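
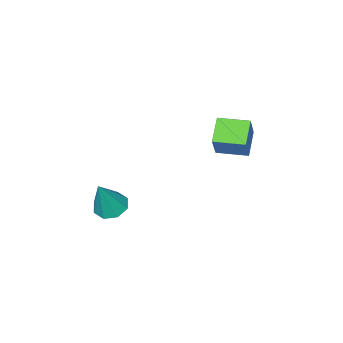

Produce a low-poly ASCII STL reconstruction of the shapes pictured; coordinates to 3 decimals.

solid 
facet normal -0.721 -0.482 0.497
outer loop
vertex 0.608 0.36 2.743
vertex -0.212 1.616 2.772
vertex -0.039 -0.031 1.424
endloop
endfacet
facet normal 0.546 -0.838 -0.019
outer loop
vertex 0.972 0.644 0.728
vertex 0.608 0.36 2.743
vertex -0.039 -0.031 1.424
endloop
endfacet
facet normal -0.722 -0.482 0.496
outer loop
vertex -0.039 -0.031 1.424
vertex -0.212 1.616 2.772
vertex -0.858 1.225 1.453
endloop
endfacet
facet normal -0.425 -0.257 -0.868
outer loop
vertex -0.858 1.225 1.453
vertex 0.972 0.644 0.728
vertex -0.039 -0.031 1.424
endloop
endfacet
facet normal 0.425 0.258 0.868
outer loop
vertex 0.608 0.36 2.743
vertex 0.799 2.291 2.076
vertex -0.212 1.616 2.772
endloop
endfacet
facet normal 0.546 -0.837 -0.019
outer loop
vertex 1.618 1.035 2.047
vertex 0.608 0.36 2.743
vertex 0.972 0.644 0.728
endloop
endfacet
facet normal 0.426 0.258 0.867
outer loop
vertex 1.618 1.035 2.047
vertex 0.799 2.291 2.076
vertex 0.608 0.36 2.743
endloop
endfacet
facet normal -0.546 0.838 0.019
outer loop
vertex -0.212 1.616 2.772
vertex 0.799 2.291 2.076
vertex -0.858 1.225 1.453
endloop
endfacet
facet normal -0.426 -0.258 -0.867
outer loop
vertex 0.152 1.9 0.757
vertex 0.972 0.644 0.728
vertex -0.858 1.225 1.453
endloop
endfacet
facet normal -0.546 0.837 0.020
outer loop
vertex -0.858 1.225 1.453
vertex 0.799 2.291 2.076
vertex 0.152 1.9 0.757
endloop
endfacet
facet normal 0.722 0.483 -0.496
outer loop
vertex 0.152 1.9 0.757
vertex 1.618 1.035 2.047
vertex 0.972 0.644 0.728
endloop
endfacet
facet normal 0.722 0.482 -0.497
outer loop
vertex 0.799 2.291 2.076
vertex 1.618 1.035 2.047
vertex 0.152 1.9 0.757
endloop
endfacet
facet normal -0.400 -0.048 -0.915
outer loop
vertex 3.826 -4.366 -4.775
vertex 3.085 -4.001 -4.47
vertex 3.834 -3.693 -4.814
endloop
endfacet
facet normal 0.999 -0.015 -0.045
outer loop
vertex 3.826 -4.366 -4.775
vertex 3.834 -3.693 -4.814
vertex 3.935 -3.899 -2.53
endloop
endfacet
facet normal -0.400 -0.049 -0.915
outer loop
vertex 3.834 -3.693 -4.814
vertex 3.085 -4.001 -4.47
vertex 3.404 -3.201 -4.652
endloop
endfacet
facet normal 0.757 0.653 0.025
outer loop
vertex 3.834 -3.693 -4.814
vertex 3.404 -3.201 -4.652
vertex 3.935 -3.899 -2.53
endloop
endfacet
facet normal -0.401 -0.048 -0.915
outer loop
vertex 3.404 -3.201 -4.652
vertex 3.085 -4.001 -4.47
vertex 2.787 -3.178 -4.383
endloop
endfacet
facet normal 0.155 0.949 0.274
outer loop
vertex 3.404 -3.201 -4.652
vertex 2.787 -3.178 -4.383
vertex 3.935 -3.899 -2.53
endloop
endfacet
facet normal -0.401 -0.048 -0.915
outer loop
vertex 2.787 -3.178 -4.383
vertex 3.085 -4.001 -4.47
vertex 2.345 -3.637 -4.165
endloop
endfacet
facet normal -0.453 0.699 0.553
outer loop
vertex 2.787 -3.178 -4.383
vertex 2.345 -3.637 -4.165
vertex 3.935 -3.899 -2.53
endloop
endfacet
facet normal -0.401 -0.048 -0.915
outer loop
vertex 2.345 -3.637 -4.165
vertex 3.085 -4.001 -4.47
vertex 2.336 -4.309 -4.126
endloop
endfacet
facet normal -0.712 0.050 0.700
outer loop
vertex 2.345 -3.637 -4.165
vertex 2.336 -4.309 -4.126
vertex 3.935 -3.899 -2.53
endloop
endfacet
facet normal -0.400 -0.049 -0.915
outer loop
vertex 2.336 -4.309 -4.126
vertex 3.085 -4.001 -4.47
vertex 2.767 -4.801 -4.288
endloop
endfacet
facet normal -0.470 -0.619 0.630
outer loop
vertex 2.336 -4.309 -4.126
vertex 2.767 -4.801 -4.288
vertex 3.935 -3.899 -2.53
endloop
endfacet
facet normal -0.401 -0.049 -0.915
outer loop
vertex 2.767 -4.801 -4.288
vertex 3.085 -4.001 -4.47
vertex 3.384 -4.824 -4.557
endloop
endfacet
facet normal 0.132 -0.915 0.382
outer loop
vertex 2.767 -4.801 -4.288
vertex 3.384 -4.824 -4.557
vertex 3.935 -3.899 -2.53
endloop
endfacet
facet normal -0.401 -0.049 -0.915
outer loop
vertex 3.384 -4.824 -4.557
vertex 3.085 -4.001 -4.47
vertex 3.826 -4.366 -4.775
endloop
endfacet
facet normal 0.740 -0.665 0.102
outer loop
vertex 3.384 -4.824 -4.557
vertex 3.826 -4.366 -4.775
vertex 3.935 -3.899 -2.53
endloop
endfacet

endsolid


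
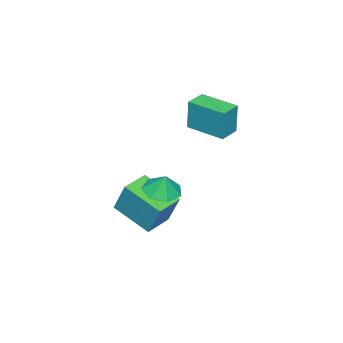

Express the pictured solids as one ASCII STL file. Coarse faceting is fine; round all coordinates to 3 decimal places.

solid 
facet normal -0.992 0.112 0.049
outer loop
vertex -4.107 -2.025 1.138
vertex -3.885 -0.002 1.0
vertex -4.207 -2.134 -0.626
endloop
endfacet
facet normal -0.109 -0.992 0.067
outer loop
vertex -3.115 -2.258 -0.68
vertex -4.107 -2.025 1.138
vertex -4.207 -2.134 -0.626
endloop
endfacet
facet normal -0.992 0.113 0.049
outer loop
vertex -4.207 -2.134 -0.626
vertex -3.885 -0.002 1.0
vertex -3.984 -0.111 -0.764
endloop
endfacet
facet normal -0.056 -0.062 -0.997
outer loop
vertex -3.984 -0.111 -0.764
vertex -3.115 -2.258 -0.68
vertex -4.207 -2.134 -0.626
endloop
endfacet
facet normal 0.056 0.062 0.996
outer loop
vertex -4.107 -2.025 1.138
vertex -2.793 -0.126 0.946
vertex -3.885 -0.002 1.0
endloop
endfacet
facet normal -0.109 -0.992 0.067
outer loop
vertex -3.016 -2.149 1.084
vertex -4.107 -2.025 1.138
vertex -3.115 -2.258 -0.68
endloop
endfacet
facet normal 0.056 0.062 0.996
outer loop
vertex -3.016 -2.149 1.084
vertex -2.793 -0.126 0.946
vertex -4.107 -2.025 1.138
endloop
endfacet
facet normal 0.109 0.992 -0.067
outer loop
vertex -3.885 -0.002 1.0
vertex -2.793 -0.126 0.946
vertex -3.984 -0.111 -0.764
endloop
endfacet
facet normal -0.056 -0.062 -0.996
outer loop
vertex -2.893 -0.235 -0.818
vertex -3.115 -2.258 -0.68
vertex -3.984 -0.111 -0.764
endloop
endfacet
facet normal 0.109 0.992 -0.067
outer loop
vertex -3.984 -0.111 -0.764
vertex -2.793 -0.126 0.946
vertex -2.893 -0.235 -0.818
endloop
endfacet
facet normal 0.992 -0.112 -0.049
outer loop
vertex -2.893 -0.235 -0.818
vertex -3.016 -2.149 1.084
vertex -3.115 -2.258 -0.68
endloop
endfacet
facet normal 0.992 -0.113 -0.049
outer loop
vertex -2.793 -0.126 0.946
vertex -3.016 -2.149 1.084
vertex -2.893 -0.235 -0.818
endloop
endfacet
facet normal -0.986 0.147 0.080
outer loop
vertex 0.942 -2.164 -1.855
vertex 1.161 -0.208 -2.747
vertex 0.689 -2.921 -3.579
endloop
endfacet
facet normal -0.102 -0.905 0.412
outer loop
vertex 2.099 -3.132 -3.693
vertex 0.942 -2.164 -1.855
vertex 0.689 -2.921 -3.579
endloop
endfacet
facet normal -0.986 0.147 0.080
outer loop
vertex 0.689 -2.921 -3.579
vertex 1.161 -0.208 -2.747
vertex 0.908 -0.966 -4.471
endloop
endfacet
facet normal -0.133 -0.399 -0.907
outer loop
vertex 0.908 -0.966 -4.471
vertex 2.099 -3.132 -3.693
vertex 0.689 -2.921 -3.579
endloop
endfacet
facet normal 0.133 0.399 0.907
outer loop
vertex 0.942 -2.164 -1.855
vertex 2.571 -0.419 -2.861
vertex 1.161 -0.208 -2.747
endloop
endfacet
facet normal -0.101 -0.905 0.413
outer loop
vertex 2.352 -2.374 -1.969
vertex 0.942 -2.164 -1.855
vertex 2.099 -3.132 -3.693
endloop
endfacet
facet normal 0.133 0.399 0.907
outer loop
vertex 2.352 -2.374 -1.969
vertex 2.571 -0.419 -2.861
vertex 0.942 -2.164 -1.855
endloop
endfacet
facet normal 0.102 0.905 -0.413
outer loop
vertex 1.161 -0.208 -2.747
vertex 2.571 -0.419 -2.861
vertex 0.908 -0.966 -4.471
endloop
endfacet
facet normal -0.133 -0.399 -0.907
outer loop
vertex 2.318 -1.176 -4.585
vertex 2.099 -3.132 -3.693
vertex 0.908 -0.966 -4.471
endloop
endfacet
facet normal 0.101 0.905 -0.412
outer loop
vertex 0.908 -0.966 -4.471
vertex 2.571 -0.419 -2.861
vertex 2.318 -1.176 -4.585
endloop
endfacet
facet normal 0.986 -0.147 -0.080
outer loop
vertex 2.318 -1.176 -4.585
vertex 2.352 -2.374 -1.969
vertex 2.099 -3.132 -3.693
endloop
endfacet
facet normal 0.986 -0.147 -0.080
outer loop
vertex 2.571 -0.419 -2.861
vertex 2.352 -2.374 -1.969
vertex 2.318 -1.176 -4.585
endloop
endfacet
facet normal -0.137 -0.274 -0.952
outer loop
vertex 3.092 -1.064 -1.261
vertex 2.556 -0.317 -1.399
vertex 3.476 -0.399 -1.508
endloop
endfacet
facet normal 0.769 -0.221 0.600
outer loop
vertex 3.092 -1.064 -1.261
vertex 3.476 -0.399 -1.508
vertex 2.704 -0.023 -0.381
endloop
endfacet
facet normal -0.137 -0.274 -0.952
outer loop
vertex 3.476 -0.399 -1.508
vertex 2.556 -0.317 -1.399
vertex 3.168 0.328 -1.673
endloop
endfacet
facet normal 0.804 0.433 0.407
outer loop
vertex 3.476 -0.399 -1.508
vertex 3.168 0.328 -1.673
vertex 2.704 -0.023 -0.381
endloop
endfacet
facet normal -0.137 -0.274 -0.952
outer loop
vertex 3.168 0.328 -1.673
vertex 2.556 -0.317 -1.399
vertex 2.399 0.57 -1.632
endloop
endfacet
facet normal 0.298 0.889 0.349
outer loop
vertex 3.168 0.328 -1.673
vertex 2.399 0.57 -1.632
vertex 2.704 -0.023 -0.381
endloop
endfacet
facet normal -0.138 -0.274 -0.952
outer loop
vertex 2.399 0.57 -1.632
vertex 2.556 -0.317 -1.399
vertex 1.749 0.144 -1.415
endloop
endfacet
facet normal -0.369 0.802 0.470
outer loop
vertex 2.399 0.57 -1.632
vertex 1.749 0.144 -1.415
vertex 2.704 -0.023 -0.381
endloop
endfacet
facet normal -0.138 -0.274 -0.952
outer loop
vertex 1.749 0.144 -1.415
vertex 2.556 -0.317 -1.399
vertex 1.707 -0.629 -1.186
endloop
endfacet
facet normal -0.694 0.239 0.679
outer loop
vertex 1.749 0.144 -1.415
vertex 1.707 -0.629 -1.186
vertex 2.704 -0.023 -0.381
endloop
endfacet
facet normal -0.138 -0.274 -0.952
outer loop
vertex 1.707 -0.629 -1.186
vertex 2.556 -0.317 -1.399
vertex 2.305 -1.167 -1.118
endloop
endfacet
facet normal -0.432 -0.377 0.819
outer loop
vertex 1.707 -0.629 -1.186
vertex 2.305 -1.167 -1.118
vertex 2.704 -0.023 -0.381
endloop
endfacet
facet normal -0.137 -0.274 -0.952
outer loop
vertex 2.305 -1.167 -1.118
vertex 2.556 -0.317 -1.399
vertex 3.092 -1.064 -1.261
endloop
endfacet
facet normal 0.218 -0.581 0.784
outer loop
vertex 2.305 -1.167 -1.118
vertex 3.092 -1.064 -1.261
vertex 2.704 -0.023 -0.381
endloop
endfacet

endsolid


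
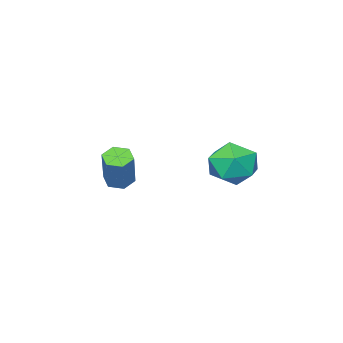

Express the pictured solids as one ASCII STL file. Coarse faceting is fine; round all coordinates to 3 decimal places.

solid 
facet normal -0.342 -0.381 -0.859
outer loop
vertex 4.218 -2.374 -4.557
vertex 3.693 -2.399 -4.337
vertex 3.865 -1.931 -4.613
endloop
endfacet
facet normal 0.705 0.498 -0.504
outer loop
vertex 4.218 -2.374 -4.557
vertex 3.865 -1.931 -4.613
vertex 4.792 -1.737 -3.124
endloop
endfacet
facet normal 0.705 0.499 -0.504
outer loop
vertex 4.792 -1.737 -3.124
vertex 3.865 -1.931 -4.613
vertex 4.438 -1.294 -3.18
endloop
endfacet
facet normal 0.343 0.383 0.858
outer loop
vertex 4.792 -1.737 -3.124
vertex 4.438 -1.294 -3.18
vertex 4.267 -1.761 -2.903
endloop
endfacet
facet normal -0.344 -0.380 -0.859
outer loop
vertex 3.865 -1.931 -4.613
vertex 3.693 -2.399 -4.337
vertex 3.34 -1.955 -4.392
endloop
endfacet
facet normal -0.184 0.923 -0.337
outer loop
vertex 3.865 -1.931 -4.613
vertex 3.34 -1.955 -4.392
vertex 4.438 -1.294 -3.18
endloop
endfacet
facet normal -0.184 0.923 -0.337
outer loop
vertex 4.438 -1.294 -3.18
vertex 3.34 -1.955 -4.392
vertex 3.914 -1.318 -2.959
endloop
endfacet
facet normal 0.344 0.383 0.857
outer loop
vertex 4.438 -1.294 -3.18
vertex 3.914 -1.318 -2.959
vertex 4.267 -1.761 -2.903
endloop
endfacet
facet normal -0.344 -0.380 -0.859
outer loop
vertex 3.34 -1.955 -4.392
vertex 3.693 -2.399 -4.337
vertex 3.168 -2.423 -4.116
endloop
endfacet
facet normal -0.889 0.425 0.167
outer loop
vertex 3.34 -1.955 -4.392
vertex 3.168 -2.423 -4.116
vertex 3.914 -1.318 -2.959
endloop
endfacet
facet normal -0.889 0.425 0.167
outer loop
vertex 3.914 -1.318 -2.959
vertex 3.168 -2.423 -4.116
vertex 3.742 -1.786 -2.683
endloop
endfacet
facet normal 0.342 0.381 0.859
outer loop
vertex 3.914 -1.318 -2.959
vertex 3.742 -1.786 -2.683
vertex 4.267 -1.761 -2.903
endloop
endfacet
facet normal -0.343 -0.383 -0.858
outer loop
vertex 3.168 -2.423 -4.116
vertex 3.693 -2.399 -4.337
vertex 3.522 -2.866 -4.06
endloop
endfacet
facet normal -0.705 -0.499 0.504
outer loop
vertex 3.168 -2.423 -4.116
vertex 3.522 -2.866 -4.06
vertex 3.742 -1.786 -2.683
endloop
endfacet
facet normal -0.706 -0.499 0.504
outer loop
vertex 3.742 -1.786 -2.683
vertex 3.522 -2.866 -4.06
vertex 4.095 -2.229 -2.627
endloop
endfacet
facet normal 0.342 0.381 0.859
outer loop
vertex 3.742 -1.786 -2.683
vertex 4.095 -2.229 -2.627
vertex 4.267 -1.761 -2.903
endloop
endfacet
facet normal -0.344 -0.383 -0.857
outer loop
vertex 3.522 -2.866 -4.06
vertex 3.693 -2.399 -4.337
vertex 4.046 -2.842 -4.281
endloop
endfacet
facet normal 0.184 -0.923 0.337
outer loop
vertex 3.522 -2.866 -4.06
vertex 4.046 -2.842 -4.281
vertex 4.095 -2.229 -2.627
endloop
endfacet
facet normal 0.184 -0.923 0.337
outer loop
vertex 4.095 -2.229 -2.627
vertex 4.046 -2.842 -4.281
vertex 4.62 -2.205 -2.848
endloop
endfacet
facet normal 0.344 0.380 0.859
outer loop
vertex 4.095 -2.229 -2.627
vertex 4.62 -2.205 -2.848
vertex 4.267 -1.761 -2.903
endloop
endfacet
facet normal -0.342 -0.381 -0.859
outer loop
vertex 4.046 -2.842 -4.281
vertex 3.693 -2.399 -4.337
vertex 4.218 -2.374 -4.557
endloop
endfacet
facet normal 0.889 -0.425 -0.167
outer loop
vertex 4.046 -2.842 -4.281
vertex 4.218 -2.374 -4.557
vertex 4.62 -2.205 -2.848
endloop
endfacet
facet normal 0.889 -0.425 -0.167
outer loop
vertex 4.62 -2.205 -2.848
vertex 4.218 -2.374 -4.557
vertex 4.792 -1.737 -3.124
endloop
endfacet
facet normal 0.344 0.380 0.859
outer loop
vertex 4.62 -2.205 -2.848
vertex 4.792 -1.737 -3.124
vertex 4.267 -1.761 -2.903
endloop
endfacet
facet normal -0.940 0.250 0.233
outer loop
vertex 1.493 2.224 -2.973
vertex 1.491 1.539 -2.247
vertex 1.787 2.472 -2.052
endloop
endfacet
facet normal -0.586 0.810 -0.031
outer loop
vertex 1.493 2.224 -2.973
vertex 1.787 2.472 -2.052
vertex 2.293 2.808 -2.845
endloop
endfacet
facet normal -0.356 0.637 -0.684
outer loop
vertex 1.493 2.224 -2.973
vertex 2.293 2.808 -2.845
vertex 2.31 2.082 -3.53
endloop
endfacet
facet normal -0.567 -0.029 -0.824
outer loop
vertex 1.493 2.224 -2.973
vertex 2.31 2.082 -3.53
vertex 1.814 1.297 -3.161
endloop
endfacet
facet normal -0.928 -0.269 -0.257
outer loop
vertex 1.493 2.224 -2.973
vertex 1.814 1.297 -3.161
vertex 1.491 1.539 -2.247
endloop
endfacet
facet normal -0.015 0.924 0.382
outer loop
vertex 2.293 2.808 -2.845
vertex 1.787 2.472 -2.052
vertex 2.786 2.483 -2.039
endloop
endfacet
facet normal -0.588 0.017 0.809
outer loop
vertex 1.787 2.472 -2.052
vertex 1.491 1.539 -2.247
vertex 2.29 1.698 -1.67
endloop
endfacet
facet normal -0.569 -0.822 0.017
outer loop
vertex 1.491 1.539 -2.247
vertex 1.814 1.297 -3.161
vertex 2.307 0.972 -2.355
endloop
endfacet
facet normal 0.016 -0.434 -0.901
outer loop
vertex 1.814 1.297 -3.161
vertex 2.31 2.082 -3.53
vertex 2.813 1.308 -3.148
endloop
endfacet
facet normal 0.359 0.645 -0.675
outer loop
vertex 2.31 2.082 -3.53
vertex 2.293 2.808 -2.845
vertex 3.109 2.241 -2.953
endloop
endfacet
facet normal 0.567 0.029 0.824
outer loop
vertex 3.107 1.556 -2.227
vertex 2.786 2.483 -2.039
vertex 2.29 1.698 -1.67
endloop
endfacet
facet normal 0.356 -0.637 0.684
outer loop
vertex 3.107 1.556 -2.227
vertex 2.29 1.698 -1.67
vertex 2.307 0.972 -2.355
endloop
endfacet
facet normal 0.586 -0.810 0.031
outer loop
vertex 3.107 1.556 -2.227
vertex 2.307 0.972 -2.355
vertex 2.813 1.308 -3.148
endloop
endfacet
facet normal 0.940 -0.250 -0.233
outer loop
vertex 3.107 1.556 -2.227
vertex 2.813 1.308 -3.148
vertex 3.109 2.241 -2.953
endloop
endfacet
facet normal 0.928 0.269 0.257
outer loop
vertex 3.107 1.556 -2.227
vertex 3.109 2.241 -2.953
vertex 2.786 2.483 -2.039
endloop
endfacet
facet normal -0.016 0.434 0.901
outer loop
vertex 2.29 1.698 -1.67
vertex 2.786 2.483 -2.039
vertex 1.787 2.472 -2.052
endloop
endfacet
facet normal -0.359 -0.645 0.675
outer loop
vertex 2.307 0.972 -2.355
vertex 2.29 1.698 -1.67
vertex 1.491 1.539 -2.247
endloop
endfacet
facet normal 0.015 -0.924 -0.382
outer loop
vertex 2.813 1.308 -3.148
vertex 2.307 0.972 -2.355
vertex 1.814 1.297 -3.161
endloop
endfacet
facet normal 0.588 -0.017 -0.809
outer loop
vertex 3.109 2.241 -2.953
vertex 2.813 1.308 -3.148
vertex 2.31 2.082 -3.53
endloop
endfacet
facet normal 0.569 0.822 -0.017
outer loop
vertex 2.786 2.483 -2.039
vertex 3.109 2.241 -2.953
vertex 2.293 2.808 -2.845
endloop
endfacet

endsolid


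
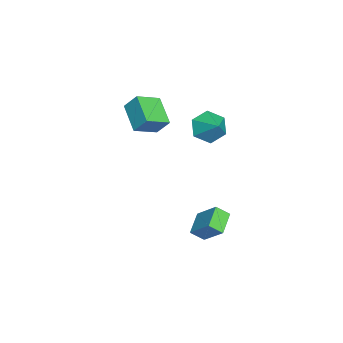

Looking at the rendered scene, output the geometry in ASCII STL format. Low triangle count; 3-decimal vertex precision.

solid 
facet normal -0.369 -0.623 -0.690
outer loop
vertex -0.051 -1.183 -3.73
vertex -0.168 -0.536 -4.252
vertex 1.107 -1.351 -4.198
endloop
endfacet
facet normal 0.139 -0.771 0.621
outer loop
vertex 1.668 -0.404 -3.148
vertex -0.051 -1.183 -3.73
vertex 1.107 -1.351 -4.198
endloop
endfacet
facet normal -0.368 -0.622 -0.691
outer loop
vertex 1.107 -1.351 -4.198
vertex -0.168 -0.536 -4.252
vertex 0.99 -0.703 -4.719
endloop
endfacet
facet normal 0.919 -0.133 -0.371
outer loop
vertex 0.99 -0.703 -4.719
vertex 1.668 -0.404 -3.148
vertex 1.107 -1.351 -4.198
endloop
endfacet
facet normal -0.919 0.133 0.371
outer loop
vertex -0.051 -1.183 -3.73
vertex 0.393 0.411 -3.202
vertex -0.168 -0.536 -4.252
endloop
endfacet
facet normal 0.139 -0.771 0.621
outer loop
vertex 0.51 -0.237 -2.681
vertex -0.051 -1.183 -3.73
vertex 1.668 -0.404 -3.148
endloop
endfacet
facet normal -0.919 0.133 0.372
outer loop
vertex 0.51 -0.237 -2.681
vertex 0.393 0.411 -3.202
vertex -0.051 -1.183 -3.73
endloop
endfacet
facet normal -0.139 0.771 -0.621
outer loop
vertex -0.168 -0.536 -4.252
vertex 0.393 0.411 -3.202
vertex 0.99 -0.703 -4.719
endloop
endfacet
facet normal 0.919 -0.133 -0.371
outer loop
vertex 1.551 0.243 -3.67
vertex 1.668 -0.404 -3.148
vertex 0.99 -0.703 -4.719
endloop
endfacet
facet normal -0.139 0.771 -0.621
outer loop
vertex 0.99 -0.703 -4.719
vertex 0.393 0.411 -3.202
vertex 1.551 0.243 -3.67
endloop
endfacet
facet normal 0.368 0.623 0.690
outer loop
vertex 1.551 0.243 -3.67
vertex 0.51 -0.237 -2.681
vertex 1.668 -0.404 -3.148
endloop
endfacet
facet normal 0.369 0.622 0.691
outer loop
vertex 0.393 0.411 -3.202
vertex 0.51 -0.237 -2.681
vertex 1.551 0.243 -3.67
endloop
endfacet
facet normal -0.692 -0.450 -0.564
outer loop
vertex -0.786 -0.687 0.794
vertex -1.3 -0.846 1.552
vertex -1.416 -0.061 1.068
endloop
endfacet
facet normal 0.579 0.736 -0.350
outer loop
vertex -0.786 -0.687 0.794
vertex -1.416 -0.061 1.068
vertex -0.42 -0.274 2.268
endloop
endfacet
facet normal -0.693 -0.450 -0.564
outer loop
vertex -1.416 -0.061 1.068
vertex -1.3 -0.846 1.552
vertex -1.93 -0.219 1.826
endloop
endfacet
facet normal -0.020 0.981 0.191
outer loop
vertex -1.416 -0.061 1.068
vertex -1.93 -0.219 1.826
vertex -0.42 -0.274 2.268
endloop
endfacet
facet normal -0.693 -0.450 -0.563
outer loop
vertex -1.93 -0.219 1.826
vertex -1.3 -0.846 1.552
vertex -1.814 -1.004 2.311
endloop
endfacet
facet normal -0.229 0.487 0.843
outer loop
vertex -1.93 -0.219 1.826
vertex -1.814 -1.004 2.311
vertex -0.42 -0.274 2.268
endloop
endfacet
facet normal -0.693 -0.450 -0.563
outer loop
vertex -1.814 -1.004 2.311
vertex -1.3 -0.846 1.552
vertex -1.184 -1.631 2.037
endloop
endfacet
facet normal 0.162 -0.254 0.954
outer loop
vertex -1.814 -1.004 2.311
vertex -1.184 -1.631 2.037
vertex -0.42 -0.274 2.268
endloop
endfacet
facet normal -0.693 -0.450 -0.563
outer loop
vertex -1.184 -1.631 2.037
vertex -1.3 -0.846 1.552
vertex -0.67 -1.473 1.278
endloop
endfacet
facet normal 0.762 -0.499 0.412
outer loop
vertex -1.184 -1.631 2.037
vertex -0.67 -1.473 1.278
vertex -0.42 -0.274 2.268
endloop
endfacet
facet normal -0.693 -0.450 -0.564
outer loop
vertex -0.67 -1.473 1.278
vertex -1.3 -0.846 1.552
vertex -0.786 -0.687 0.794
endloop
endfacet
facet normal 0.971 -0.004 -0.240
outer loop
vertex -0.67 -1.473 1.278
vertex -0.786 -0.687 0.794
vertex -0.42 -0.274 2.268
endloop
endfacet
facet normal -0.599 0.683 -0.418
outer loop
vertex -2.477 -3.345 2.495
vertex -1.166 -2.656 1.744
vertex -2.62 -3.982 1.659
endloop
endfacet
facet normal -0.789 -0.416 0.452
outer loop
vertex -1.794 -4.924 2.236
vertex -2.477 -3.345 2.495
vertex -2.62 -3.982 1.659
endloop
endfacet
facet normal -0.599 0.683 -0.417
outer loop
vertex -2.62 -3.982 1.659
vertex -1.166 -2.656 1.744
vertex -1.31 -3.292 0.909
endloop
endfacet
facet normal -0.135 -0.601 -0.788
outer loop
vertex -1.31 -3.292 0.909
vertex -1.794 -4.924 2.236
vertex -2.62 -3.982 1.659
endloop
endfacet
facet normal 0.135 0.601 0.788
outer loop
vertex -2.477 -3.345 2.495
vertex -0.34 -3.598 2.321
vertex -1.166 -2.656 1.744
endloop
endfacet
facet normal -0.789 -0.416 0.453
outer loop
vertex -1.65 -4.288 3.071
vertex -2.477 -3.345 2.495
vertex -1.794 -4.924 2.236
endloop
endfacet
facet normal 0.135 0.600 0.788
outer loop
vertex -1.65 -4.288 3.071
vertex -0.34 -3.598 2.321
vertex -2.477 -3.345 2.495
endloop
endfacet
facet normal 0.789 0.415 -0.452
outer loop
vertex -1.166 -2.656 1.744
vertex -0.34 -3.598 2.321
vertex -1.31 -3.292 0.909
endloop
endfacet
facet normal -0.136 -0.600 -0.788
outer loop
vertex -0.483 -4.235 1.485
vertex -1.794 -4.924 2.236
vertex -1.31 -3.292 0.909
endloop
endfacet
facet normal 0.789 0.416 -0.452
outer loop
vertex -1.31 -3.292 0.909
vertex -0.34 -3.598 2.321
vertex -0.483 -4.235 1.485
endloop
endfacet
facet normal 0.599 -0.684 0.418
outer loop
vertex -0.483 -4.235 1.485
vertex -1.65 -4.288 3.071
vertex -1.794 -4.924 2.236
endloop
endfacet
facet normal 0.599 -0.683 0.418
outer loop
vertex -0.34 -3.598 2.321
vertex -1.65 -4.288 3.071
vertex -0.483 -4.235 1.485
endloop
endfacet

endsolid


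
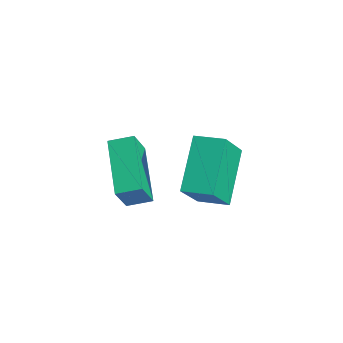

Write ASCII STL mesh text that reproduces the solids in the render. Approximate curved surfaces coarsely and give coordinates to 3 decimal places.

solid 
facet normal -0.306 0.410 -0.859
outer loop
vertex -1.073 1.94 -1.57
vertex -0.752 2.669 -1.336
vertex 0.718 1.432 -2.451
endloop
endfacet
facet normal -0.388 -0.878 -0.282
outer loop
vertex 1.092 0.931 -1.404
vertex -1.073 1.94 -1.57
vertex 0.718 1.432 -2.451
endloop
endfacet
facet normal -0.307 0.410 -0.859
outer loop
vertex 0.718 1.432 -2.451
vertex -0.752 2.669 -1.336
vertex 1.04 2.161 -2.218
endloop
endfacet
facet normal 0.869 -0.247 -0.429
outer loop
vertex 1.04 2.161 -2.218
vertex 1.092 0.931 -1.404
vertex 0.718 1.432 -2.451
endloop
endfacet
facet normal -0.870 0.246 0.428
outer loop
vertex -1.073 1.94 -1.57
vertex -0.378 2.168 -0.289
vertex -0.752 2.669 -1.336
endloop
endfacet
facet normal -0.387 -0.878 -0.282
outer loop
vertex -0.7 1.439 -0.522
vertex -1.073 1.94 -1.57
vertex 1.092 0.931 -1.404
endloop
endfacet
facet normal -0.869 0.247 0.428
outer loop
vertex -0.7 1.439 -0.522
vertex -0.378 2.168 -0.289
vertex -1.073 1.94 -1.57
endloop
endfacet
facet normal 0.387 0.878 0.282
outer loop
vertex -0.752 2.669 -1.336
vertex -0.378 2.168 -0.289
vertex 1.04 2.161 -2.218
endloop
endfacet
facet normal 0.870 -0.246 -0.427
outer loop
vertex 1.413 1.66 -1.17
vertex 1.092 0.931 -1.404
vertex 1.04 2.161 -2.218
endloop
endfacet
facet normal 0.388 0.878 0.282
outer loop
vertex 1.04 2.161 -2.218
vertex -0.378 2.168 -0.289
vertex 1.413 1.66 -1.17
endloop
endfacet
facet normal 0.306 -0.411 0.859
outer loop
vertex 1.413 1.66 -1.17
vertex -0.7 1.439 -0.522
vertex 1.092 0.931 -1.404
endloop
endfacet
facet normal 0.306 -0.410 0.859
outer loop
vertex -0.378 2.168 -0.289
vertex -0.7 1.439 -0.522
vertex 1.413 1.66 -1.17
endloop
endfacet
facet normal -0.381 0.503 -0.776
outer loop
vertex 1.296 3.868 -0.099
vertex 1.97 4.569 0.024
vertex 2.501 2.921 -1.305
endloop
endfacet
facet normal -0.688 -0.715 -0.126
outer loop
vertex 3.13 2.091 -0.024
vertex 1.296 3.868 -0.099
vertex 2.501 2.921 -1.305
endloop
endfacet
facet normal -0.381 0.503 -0.776
outer loop
vertex 2.501 2.921 -1.305
vertex 1.97 4.569 0.024
vertex 3.175 3.622 -1.181
endloop
endfacet
facet normal 0.618 -0.485 -0.618
outer loop
vertex 3.175 3.622 -1.181
vertex 3.13 2.091 -0.024
vertex 2.501 2.921 -1.305
endloop
endfacet
facet normal -0.618 0.486 0.618
outer loop
vertex 1.296 3.868 -0.099
vertex 2.599 3.739 1.305
vertex 1.97 4.569 0.024
endloop
endfacet
facet normal -0.688 -0.715 -0.126
outer loop
vertex 1.925 3.038 1.181
vertex 1.296 3.868 -0.099
vertex 3.13 2.091 -0.024
endloop
endfacet
facet normal -0.618 0.485 0.618
outer loop
vertex 1.925 3.038 1.181
vertex 2.599 3.739 1.305
vertex 1.296 3.868 -0.099
endloop
endfacet
facet normal 0.688 0.715 0.126
outer loop
vertex 1.97 4.569 0.024
vertex 2.599 3.739 1.305
vertex 3.175 3.622 -1.181
endloop
endfacet
facet normal 0.618 -0.486 -0.618
outer loop
vertex 3.804 2.792 0.099
vertex 3.13 2.091 -0.024
vertex 3.175 3.622 -1.181
endloop
endfacet
facet normal 0.688 0.715 0.126
outer loop
vertex 3.175 3.622 -1.181
vertex 2.599 3.739 1.305
vertex 3.804 2.792 0.099
endloop
endfacet
facet normal 0.381 -0.503 0.776
outer loop
vertex 3.804 2.792 0.099
vertex 1.925 3.038 1.181
vertex 3.13 2.091 -0.024
endloop
endfacet
facet normal 0.381 -0.503 0.776
outer loop
vertex 2.599 3.739 1.305
vertex 1.925 3.038 1.181
vertex 3.804 2.792 0.099
endloop
endfacet

endsolid


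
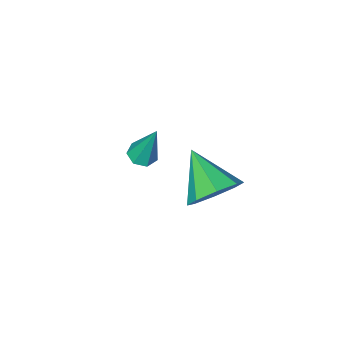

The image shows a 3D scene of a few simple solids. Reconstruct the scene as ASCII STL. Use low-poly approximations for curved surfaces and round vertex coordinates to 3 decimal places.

solid 
facet normal 0.056 0.843 -0.536
outer loop
vertex 2.142 1.957 1.887
vertex 1.663 2.481 2.661
vertex 2.661 2.261 2.42
endloop
endfacet
facet normal 0.653 -0.724 -0.223
outer loop
vertex 2.142 1.957 1.887
vertex 2.661 2.261 2.42
vertex 1.557 0.879 3.679
endloop
endfacet
facet normal 0.056 0.842 -0.536
outer loop
vertex 2.661 2.261 2.42
vertex 1.663 2.481 2.661
vertex 2.596 2.694 3.094
endloop
endfacet
facet normal 0.861 -0.386 0.331
outer loop
vertex 2.661 2.261 2.42
vertex 2.596 2.694 3.094
vertex 1.557 0.879 3.679
endloop
endfacet
facet normal 0.055 0.843 -0.534
outer loop
vertex 2.596 2.694 3.094
vertex 1.663 2.481 2.661
vertex 1.984 3.001 3.515
endloop
endfacet
facet normal 0.550 -0.046 0.834
outer loop
vertex 2.596 2.694 3.094
vertex 1.984 3.001 3.515
vertex 1.557 0.879 3.679
endloop
endfacet
facet normal 0.056 0.843 -0.535
outer loop
vertex 1.984 3.001 3.515
vertex 1.663 2.481 2.661
vertex 1.184 3.004 3.436
endloop
endfacet
facet normal -0.097 0.096 0.991
outer loop
vertex 1.984 3.001 3.515
vertex 1.184 3.004 3.436
vertex 1.557 0.879 3.679
endloop
endfacet
facet normal 0.055 0.843 -0.535
outer loop
vertex 1.184 3.004 3.436
vertex 1.663 2.481 2.661
vertex 0.665 2.7 2.903
endloop
endfacet
facet normal -0.704 -0.042 0.709
outer loop
vertex 1.184 3.004 3.436
vertex 0.665 2.7 2.903
vertex 1.557 0.879 3.679
endloop
endfacet
facet normal 0.055 0.843 -0.535
outer loop
vertex 0.665 2.7 2.903
vertex 1.663 2.481 2.661
vertex 0.73 2.268 2.229
endloop
endfacet
facet normal -0.912 -0.380 0.156
outer loop
vertex 0.665 2.7 2.903
vertex 0.73 2.268 2.229
vertex 1.557 0.879 3.679
endloop
endfacet
facet normal 0.056 0.843 -0.536
outer loop
vertex 0.73 2.268 2.229
vertex 1.663 2.481 2.661
vertex 1.342 1.96 1.808
endloop
endfacet
facet normal -0.601 -0.720 -0.347
outer loop
vertex 0.73 2.268 2.229
vertex 1.342 1.96 1.808
vertex 1.557 0.879 3.679
endloop
endfacet
facet normal 0.056 0.843 -0.536
outer loop
vertex 1.342 1.96 1.808
vertex 1.663 2.481 2.661
vertex 2.142 1.957 1.887
endloop
endfacet
facet normal 0.047 -0.863 -0.504
outer loop
vertex 1.342 1.96 1.808
vertex 2.142 1.957 1.887
vertex 1.557 0.879 3.679
endloop
endfacet
facet normal 0.058 -0.354 -0.933
outer loop
vertex 2.065 -1.99 0.539
vertex 1.523 -2.215 0.591
vertex 1.682 -1.681 0.398
endloop
endfacet
facet normal 0.627 0.779 0.005
outer loop
vertex 2.065 -1.99 0.539
vertex 1.682 -1.681 0.398
vertex 1.397 -1.465 2.569
endloop
endfacet
facet normal 0.058 -0.355 -0.933
outer loop
vertex 1.682 -1.681 0.398
vertex 1.523 -2.215 0.591
vertex 1.179 -1.774 0.402
endloop
endfacet
facet normal -0.181 0.976 -0.121
outer loop
vertex 1.682 -1.681 0.398
vertex 1.179 -1.774 0.402
vertex 1.397 -1.465 2.569
endloop
endfacet
facet normal 0.059 -0.354 -0.933
outer loop
vertex 1.179 -1.774 0.402
vertex 1.523 -2.215 0.591
vertex 0.934 -2.2 0.548
endloop
endfacet
facet normal -0.864 0.502 0.015
outer loop
vertex 1.179 -1.774 0.402
vertex 0.934 -2.2 0.548
vertex 1.397 -1.465 2.569
endloop
endfacet
facet normal 0.059 -0.353 -0.934
outer loop
vertex 0.934 -2.2 0.548
vertex 1.523 -2.215 0.591
vertex 1.133 -2.637 0.726
endloop
endfacet
facet normal -0.906 -0.286 0.312
outer loop
vertex 0.934 -2.2 0.548
vertex 1.133 -2.637 0.726
vertex 1.397 -1.465 2.569
endloop
endfacet
facet normal 0.059 -0.353 -0.934
outer loop
vertex 1.133 -2.637 0.726
vertex 1.523 -2.215 0.591
vertex 1.625 -2.756 0.802
endloop
endfacet
facet normal -0.276 -0.793 0.544
outer loop
vertex 1.133 -2.637 0.726
vertex 1.625 -2.756 0.802
vertex 1.397 -1.465 2.569
endloop
endfacet
facet normal 0.058 -0.353 -0.934
outer loop
vertex 1.625 -2.756 0.802
vertex 1.523 -2.215 0.591
vertex 2.04 -2.468 0.719
endloop
endfacet
facet normal 0.551 -0.639 0.538
outer loop
vertex 1.625 -2.756 0.802
vertex 2.04 -2.468 0.719
vertex 1.397 -1.465 2.569
endloop
endfacet
facet normal 0.058 -0.354 -0.933
outer loop
vertex 2.04 -2.468 0.719
vertex 1.523 -2.215 0.591
vertex 2.065 -1.99 0.539
endloop
endfacet
facet normal 0.953 0.062 0.297
outer loop
vertex 2.04 -2.468 0.719
vertex 2.065 -1.99 0.539
vertex 1.397 -1.465 2.569
endloop
endfacet

endsolid


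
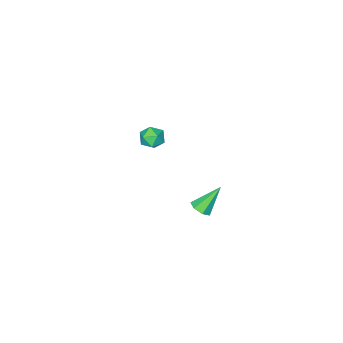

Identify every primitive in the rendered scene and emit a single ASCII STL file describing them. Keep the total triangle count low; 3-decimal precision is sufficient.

solid 
facet normal -0.638 -0.333 0.694
outer loop
vertex 0.529 -3.433 1.26
vertex 0.652 -4.066 1.069
vertex 1.026 -3.781 1.55
endloop
endfacet
facet normal -0.332 0.277 0.902
outer loop
vertex 0.529 -3.433 1.26
vertex 1.026 -3.781 1.55
vertex 1.119 -3.135 1.386
endloop
endfacet
facet normal -0.479 0.774 0.413
outer loop
vertex 0.529 -3.433 1.26
vertex 1.119 -3.135 1.386
vertex 0.801 -3.021 0.803
endloop
endfacet
facet normal -0.876 0.472 -0.096
outer loop
vertex 0.529 -3.433 1.26
vertex 0.801 -3.021 0.803
vertex 0.513 -3.596 0.607
endloop
endfacet
facet normal -0.974 -0.212 0.077
outer loop
vertex 0.529 -3.433 1.26
vertex 0.513 -3.596 0.607
vertex 0.652 -4.066 1.069
endloop
endfacet
facet normal 0.374 0.177 0.910
outer loop
vertex 1.119 -3.135 1.386
vertex 1.026 -3.781 1.55
vertex 1.607 -3.584 1.273
endloop
endfacet
facet normal -0.120 -0.810 0.573
outer loop
vertex 1.026 -3.781 1.55
vertex 0.652 -4.066 1.069
vertex 1.319 -4.159 1.077
endloop
endfacet
facet normal -0.664 -0.615 -0.426
outer loop
vertex 0.652 -4.066 1.069
vertex 0.513 -3.596 0.607
vertex 1.001 -4.045 0.494
endloop
endfacet
facet normal -0.505 0.494 -0.708
outer loop
vertex 0.513 -3.596 0.607
vertex 0.801 -3.021 0.803
vertex 1.094 -3.399 0.33
endloop
endfacet
facet normal 0.136 0.984 0.118
outer loop
vertex 0.801 -3.021 0.803
vertex 1.119 -3.135 1.386
vertex 1.468 -3.114 0.811
endloop
endfacet
facet normal 0.876 -0.472 0.096
outer loop
vertex 1.591 -3.747 0.62
vertex 1.607 -3.584 1.273
vertex 1.319 -4.159 1.077
endloop
endfacet
facet normal 0.479 -0.774 -0.413
outer loop
vertex 1.591 -3.747 0.62
vertex 1.319 -4.159 1.077
vertex 1.001 -4.045 0.494
endloop
endfacet
facet normal 0.332 -0.277 -0.902
outer loop
vertex 1.591 -3.747 0.62
vertex 1.001 -4.045 0.494
vertex 1.094 -3.399 0.33
endloop
endfacet
facet normal 0.638 0.333 -0.694
outer loop
vertex 1.591 -3.747 0.62
vertex 1.094 -3.399 0.33
vertex 1.468 -3.114 0.811
endloop
endfacet
facet normal 0.974 0.212 -0.077
outer loop
vertex 1.591 -3.747 0.62
vertex 1.468 -3.114 0.811
vertex 1.607 -3.584 1.273
endloop
endfacet
facet normal 0.505 -0.494 0.708
outer loop
vertex 1.319 -4.159 1.077
vertex 1.607 -3.584 1.273
vertex 1.026 -3.781 1.55
endloop
endfacet
facet normal -0.136 -0.984 -0.118
outer loop
vertex 1.001 -4.045 0.494
vertex 1.319 -4.159 1.077
vertex 0.652 -4.066 1.069
endloop
endfacet
facet normal -0.374 -0.177 -0.910
outer loop
vertex 1.094 -3.399 0.33
vertex 1.001 -4.045 0.494
vertex 0.513 -3.596 0.607
endloop
endfacet
facet normal 0.120 0.810 -0.573
outer loop
vertex 1.468 -3.114 0.811
vertex 1.094 -3.399 0.33
vertex 0.801 -3.021 0.803
endloop
endfacet
facet normal 0.664 0.615 0.426
outer loop
vertex 1.607 -3.584 1.273
vertex 1.468 -3.114 0.811
vertex 1.119 -3.135 1.386
endloop
endfacet
facet normal 0.594 -0.185 -0.783
outer loop
vertex 3.811 2.337 2.186
vertex 3.564 2.715 1.909
vertex 3.989 2.76 2.221
endloop
endfacet
facet normal 0.486 -0.273 0.830
outer loop
vertex 3.811 2.337 2.186
vertex 3.989 2.76 2.221
vertex 2.696 2.985 3.051
endloop
endfacet
facet normal 0.594 -0.186 -0.783
outer loop
vertex 3.989 2.76 2.221
vertex 3.564 2.715 1.909
vertex 3.847 3.148 2.021
endloop
endfacet
facet normal 0.521 0.534 0.666
outer loop
vertex 3.989 2.76 2.221
vertex 3.847 3.148 2.021
vertex 2.696 2.985 3.051
endloop
endfacet
facet normal 0.594 -0.186 -0.783
outer loop
vertex 3.847 3.148 2.021
vertex 3.564 2.715 1.909
vertex 3.491 3.21 1.736
endloop
endfacet
facet normal 0.025 0.983 0.183
outer loop
vertex 3.847 3.148 2.021
vertex 3.491 3.21 1.736
vertex 2.696 2.985 3.051
endloop
endfacet
facet normal 0.595 -0.186 -0.782
outer loop
vertex 3.491 3.21 1.736
vertex 3.564 2.715 1.909
vertex 3.19 2.899 1.581
endloop
endfacet
facet normal -0.629 0.735 -0.254
outer loop
vertex 3.491 3.21 1.736
vertex 3.19 2.899 1.581
vertex 2.696 2.985 3.051
endloop
endfacet
facet normal 0.594 -0.186 -0.782
outer loop
vertex 3.19 2.899 1.581
vertex 3.564 2.715 1.909
vertex 3.17 2.449 1.673
endloop
endfacet
facet normal -0.948 -0.023 -0.317
outer loop
vertex 3.19 2.899 1.581
vertex 3.17 2.449 1.673
vertex 2.696 2.985 3.051
endloop
endfacet
facet normal 0.594 -0.185 -0.783
outer loop
vertex 3.17 2.449 1.673
vertex 3.564 2.715 1.909
vertex 3.447 2.199 1.942
endloop
endfacet
facet normal -0.692 -0.721 0.042
outer loop
vertex 3.17 2.449 1.673
vertex 3.447 2.199 1.942
vertex 2.696 2.985 3.051
endloop
endfacet
facet normal 0.595 -0.185 -0.782
outer loop
vertex 3.447 2.199 1.942
vertex 3.564 2.715 1.909
vertex 3.811 2.337 2.186
endloop
endfacet
facet normal -0.055 -0.832 0.552
outer loop
vertex 3.447 2.199 1.942
vertex 3.811 2.337 2.186
vertex 2.696 2.985 3.051
endloop
endfacet

endsolid


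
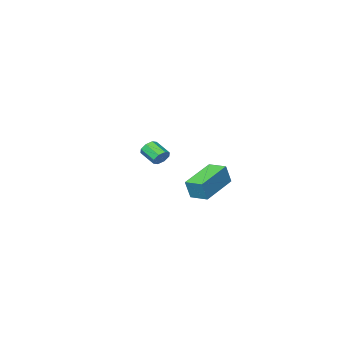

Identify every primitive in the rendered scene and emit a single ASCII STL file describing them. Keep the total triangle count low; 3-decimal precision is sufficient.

solid 
facet normal -0.201 0.859 -0.472
outer loop
vertex -0.48 -2.785 -1.021
vertex -0.91 -2.703 -0.688
vertex -0.376 -2.57 -0.674
endloop
endfacet
facet normal 0.948 0.049 -0.315
outer loop
vertex -0.48 -2.785 -1.021
vertex -0.376 -2.57 -0.674
vertex -0.26 -3.72 -0.505
endloop
endfacet
facet normal 0.949 0.050 -0.313
outer loop
vertex -0.26 -3.72 -0.505
vertex -0.376 -2.57 -0.674
vertex -0.157 -3.504 -0.158
endloop
endfacet
facet normal 0.201 -0.857 0.474
outer loop
vertex -0.26 -3.72 -0.505
vertex -0.157 -3.504 -0.158
vertex -0.69 -3.637 -0.172
endloop
endfacet
facet normal -0.201 0.857 -0.474
outer loop
vertex -0.376 -2.57 -0.674
vertex -0.91 -2.703 -0.688
vertex -0.585 -2.432 -0.336
endloop
endfacet
facet normal 0.844 0.397 0.360
outer loop
vertex -0.376 -2.57 -0.674
vertex -0.585 -2.432 -0.336
vertex -0.157 -3.504 -0.158
endloop
endfacet
facet normal 0.844 0.397 0.361
outer loop
vertex -0.157 -3.504 -0.158
vertex -0.585 -2.432 -0.336
vertex -0.366 -3.367 0.18
endloop
endfacet
facet normal 0.202 -0.858 0.472
outer loop
vertex -0.157 -3.504 -0.158
vertex -0.366 -3.367 0.18
vertex -0.69 -3.637 -0.172
endloop
endfacet
facet normal -0.202 0.857 -0.474
outer loop
vertex -0.585 -2.432 -0.336
vertex -0.91 -2.703 -0.688
vertex -0.984 -2.453 -0.204
endloop
endfacet
facet normal 0.245 0.512 0.823
outer loop
vertex -0.585 -2.432 -0.336
vertex -0.984 -2.453 -0.204
vertex -0.366 -3.367 0.18
endloop
endfacet
facet normal 0.245 0.512 0.823
outer loop
vertex -0.366 -3.367 0.18
vertex -0.984 -2.453 -0.204
vertex -0.765 -3.388 0.312
endloop
endfacet
facet normal 0.202 -0.858 0.473
outer loop
vertex -0.366 -3.367 0.18
vertex -0.765 -3.388 0.312
vertex -0.69 -3.637 -0.172
endloop
endfacet
facet normal -0.201 0.857 -0.474
outer loop
vertex -0.984 -2.453 -0.204
vertex -0.91 -2.703 -0.688
vertex -1.34 -2.62 -0.355
endloop
endfacet
facet normal -0.495 0.328 0.805
outer loop
vertex -0.984 -2.453 -0.204
vertex -1.34 -2.62 -0.355
vertex -0.765 -3.388 0.312
endloop
endfacet
facet normal -0.496 0.327 0.804
outer loop
vertex -0.765 -3.388 0.312
vertex -1.34 -2.62 -0.355
vertex -1.12 -3.555 0.161
endloop
endfacet
facet normal 0.202 -0.858 0.473
outer loop
vertex -0.765 -3.388 0.312
vertex -1.12 -3.555 0.161
vertex -0.69 -3.637 -0.172
endloop
endfacet
facet normal -0.201 0.857 -0.474
outer loop
vertex -1.34 -2.62 -0.355
vertex -0.91 -2.703 -0.688
vertex -1.443 -2.836 -0.702
endloop
endfacet
facet normal -0.948 -0.050 0.313
outer loop
vertex -1.34 -2.62 -0.355
vertex -1.443 -2.836 -0.702
vertex -1.12 -3.555 0.161
endloop
endfacet
facet normal -0.948 -0.049 0.314
outer loop
vertex -1.12 -3.555 0.161
vertex -1.443 -2.836 -0.702
vertex -1.224 -3.77 -0.186
endloop
endfacet
facet normal 0.201 -0.859 0.472
outer loop
vertex -1.12 -3.555 0.161
vertex -1.224 -3.77 -0.186
vertex -0.69 -3.637 -0.172
endloop
endfacet
facet normal -0.202 0.858 -0.472
outer loop
vertex -1.443 -2.836 -0.702
vertex -0.91 -2.703 -0.688
vertex -1.234 -2.973 -1.04
endloop
endfacet
facet normal -0.844 -0.397 -0.361
outer loop
vertex -1.443 -2.836 -0.702
vertex -1.234 -2.973 -1.04
vertex -1.224 -3.77 -0.186
endloop
endfacet
facet normal -0.844 -0.397 -0.360
outer loop
vertex -1.224 -3.77 -0.186
vertex -1.234 -2.973 -1.04
vertex -1.015 -3.908 -0.524
endloop
endfacet
facet normal 0.201 -0.857 0.474
outer loop
vertex -1.224 -3.77 -0.186
vertex -1.015 -3.908 -0.524
vertex -0.69 -3.637 -0.172
endloop
endfacet
facet normal -0.202 0.858 -0.473
outer loop
vertex -1.234 -2.973 -1.04
vertex -0.91 -2.703 -0.688
vertex -0.835 -2.952 -1.172
endloop
endfacet
facet normal -0.245 -0.512 -0.823
outer loop
vertex -1.234 -2.973 -1.04
vertex -0.835 -2.952 -1.172
vertex -1.015 -3.908 -0.524
endloop
endfacet
facet normal -0.245 -0.512 -0.823
outer loop
vertex -1.015 -3.908 -0.524
vertex -0.835 -2.952 -1.172
vertex -0.616 -3.887 -0.656
endloop
endfacet
facet normal 0.202 -0.857 0.474
outer loop
vertex -1.015 -3.908 -0.524
vertex -0.616 -3.887 -0.656
vertex -0.69 -3.637 -0.172
endloop
endfacet
facet normal -0.202 0.858 -0.473
outer loop
vertex -0.835 -2.952 -1.172
vertex -0.91 -2.703 -0.688
vertex -0.48 -2.785 -1.021
endloop
endfacet
facet normal 0.496 -0.328 -0.804
outer loop
vertex -0.835 -2.952 -1.172
vertex -0.48 -2.785 -1.021
vertex -0.616 -3.887 -0.656
endloop
endfacet
facet normal 0.495 -0.328 -0.805
outer loop
vertex -0.616 -3.887 -0.656
vertex -0.48 -2.785 -1.021
vertex -0.26 -3.72 -0.505
endloop
endfacet
facet normal 0.201 -0.857 0.474
outer loop
vertex -0.616 -3.887 -0.656
vertex -0.26 -3.72 -0.505
vertex -0.69 -3.637 -0.172
endloop
endfacet
facet normal -0.882 -0.370 0.291
outer loop
vertex -0.404 2.666 0.595
vertex -0.77 3.603 0.678
vertex -0.735 2.629 -0.454
endloop
endfacet
facet normal 0.363 -0.928 -0.082
outer loop
vertex 1.09 3.397 -1.058
vertex -0.404 2.666 0.595
vertex -0.735 2.629 -0.454
endloop
endfacet
facet normal -0.882 -0.371 0.292
outer loop
vertex -0.735 2.629 -0.454
vertex -0.77 3.603 0.678
vertex -1.102 3.567 -0.371
endloop
endfacet
facet normal -0.301 -0.034 -0.953
outer loop
vertex -1.102 3.567 -0.371
vertex 1.09 3.397 -1.058
vertex -0.735 2.629 -0.454
endloop
endfacet
facet normal 0.301 0.033 0.953
outer loop
vertex -0.404 2.666 0.595
vertex 1.055 4.371 0.074
vertex -0.77 3.603 0.678
endloop
endfacet
facet normal 0.363 -0.928 -0.083
outer loop
vertex 1.422 3.433 -0.009
vertex -0.404 2.666 0.595
vertex 1.09 3.397 -1.058
endloop
endfacet
facet normal 0.301 0.034 0.953
outer loop
vertex 1.422 3.433 -0.009
vertex 1.055 4.371 0.074
vertex -0.404 2.666 0.595
endloop
endfacet
facet normal -0.363 0.928 0.083
outer loop
vertex -0.77 3.603 0.678
vertex 1.055 4.371 0.074
vertex -1.102 3.567 -0.371
endloop
endfacet
facet normal -0.301 -0.033 -0.953
outer loop
vertex 0.724 4.334 -0.975
vertex 1.09 3.397 -1.058
vertex -1.102 3.567 -0.371
endloop
endfacet
facet normal -0.363 0.928 0.082
outer loop
vertex -1.102 3.567 -0.371
vertex 1.055 4.371 0.074
vertex 0.724 4.334 -0.975
endloop
endfacet
facet normal 0.882 0.370 -0.292
outer loop
vertex 0.724 4.334 -0.975
vertex 1.422 3.433 -0.009
vertex 1.09 3.397 -1.058
endloop
endfacet
facet normal 0.882 0.371 -0.291
outer loop
vertex 1.055 4.371 0.074
vertex 1.422 3.433 -0.009
vertex 0.724 4.334 -0.975
endloop
endfacet

endsolid


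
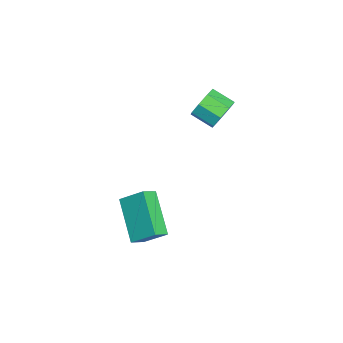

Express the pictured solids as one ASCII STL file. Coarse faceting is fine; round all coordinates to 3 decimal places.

solid 
facet normal 0.374 0.826 -0.422
outer loop
vertex 1.139 1.358 1.154
vertex 0.848 1.798 1.756
vertex 1.536 1.415 1.617
endloop
endfacet
facet normal 0.663 -0.557 -0.500
outer loop
vertex 1.139 1.358 1.154
vertex 1.536 1.415 1.617
vertex 0.723 0.442 1.623
endloop
endfacet
facet normal 0.662 -0.556 -0.502
outer loop
vertex 0.723 0.442 1.623
vertex 1.536 1.415 1.617
vertex 1.12 0.498 2.085
endloop
endfacet
facet normal -0.375 -0.825 0.422
outer loop
vertex 0.723 0.442 1.623
vertex 1.12 0.498 2.085
vertex 0.432 0.882 2.224
endloop
endfacet
facet normal 0.374 0.826 -0.422
outer loop
vertex 1.536 1.415 1.617
vertex 0.848 1.798 1.756
vertex 1.53 1.696 2.161
endloop
endfacet
facet normal 0.927 -0.329 0.180
outer loop
vertex 1.536 1.415 1.617
vertex 1.53 1.696 2.161
vertex 1.12 0.498 2.085
endloop
endfacet
facet normal 0.927 -0.329 0.180
outer loop
vertex 1.12 0.498 2.085
vertex 1.53 1.696 2.161
vertex 1.114 0.779 2.629
endloop
endfacet
facet normal -0.375 -0.825 0.422
outer loop
vertex 1.12 0.498 2.085
vertex 1.114 0.779 2.629
vertex 0.432 0.882 2.224
endloop
endfacet
facet normal 0.374 0.825 -0.423
outer loop
vertex 1.53 1.696 2.161
vertex 0.848 1.798 1.756
vertex 1.125 2.037 2.468
endloop
endfacet
facet normal 0.649 0.091 0.755
outer loop
vertex 1.53 1.696 2.161
vertex 1.125 2.037 2.468
vertex 1.114 0.779 2.629
endloop
endfacet
facet normal 0.649 0.091 0.755
outer loop
vertex 1.114 0.779 2.629
vertex 1.125 2.037 2.468
vertex 0.709 1.12 2.936
endloop
endfacet
facet normal -0.375 -0.825 0.422
outer loop
vertex 1.114 0.779 2.629
vertex 0.709 1.12 2.936
vertex 0.432 0.882 2.224
endloop
endfacet
facet normal 0.375 0.825 -0.423
outer loop
vertex 1.125 2.037 2.468
vertex 0.848 1.798 1.756
vertex 0.557 2.238 2.357
endloop
endfacet
facet normal -0.011 0.459 0.889
outer loop
vertex 1.125 2.037 2.468
vertex 0.557 2.238 2.357
vertex 0.709 1.12 2.936
endloop
endfacet
facet normal -0.009 0.459 0.888
outer loop
vertex 0.709 1.12 2.936
vertex 0.557 2.238 2.357
vertex 0.141 1.322 2.826
endloop
endfacet
facet normal -0.375 -0.825 0.422
outer loop
vertex 0.709 1.12 2.936
vertex 0.141 1.322 2.826
vertex 0.432 0.882 2.224
endloop
endfacet
facet normal 0.375 0.825 -0.422
outer loop
vertex 0.557 2.238 2.357
vertex 0.848 1.798 1.756
vertex 0.16 2.182 1.895
endloop
endfacet
facet normal -0.662 0.557 0.501
outer loop
vertex 0.557 2.238 2.357
vertex 0.16 2.182 1.895
vertex 0.141 1.322 2.826
endloop
endfacet
facet normal -0.663 0.556 0.500
outer loop
vertex 0.141 1.322 2.826
vertex 0.16 2.182 1.895
vertex -0.256 1.265 2.363
endloop
endfacet
facet normal -0.374 -0.826 0.422
outer loop
vertex 0.141 1.322 2.826
vertex -0.256 1.265 2.363
vertex 0.432 0.882 2.224
endloop
endfacet
facet normal 0.375 0.825 -0.422
outer loop
vertex 0.16 2.182 1.895
vertex 0.848 1.798 1.756
vertex 0.166 1.901 1.351
endloop
endfacet
facet normal -0.927 0.329 -0.180
outer loop
vertex 0.16 2.182 1.895
vertex 0.166 1.901 1.351
vertex -0.256 1.265 2.363
endloop
endfacet
facet normal -0.927 0.329 -0.180
outer loop
vertex -0.256 1.265 2.363
vertex 0.166 1.901 1.351
vertex -0.25 0.984 1.819
endloop
endfacet
facet normal -0.374 -0.826 0.422
outer loop
vertex -0.256 1.265 2.363
vertex -0.25 0.984 1.819
vertex 0.432 0.882 2.224
endloop
endfacet
facet normal 0.375 0.825 -0.422
outer loop
vertex 0.166 1.901 1.351
vertex 0.848 1.798 1.756
vertex 0.571 1.56 1.044
endloop
endfacet
facet normal -0.649 -0.091 -0.755
outer loop
vertex 0.166 1.901 1.351
vertex 0.571 1.56 1.044
vertex -0.25 0.984 1.819
endloop
endfacet
facet normal -0.649 -0.091 -0.755
outer loop
vertex -0.25 0.984 1.819
vertex 0.571 1.56 1.044
vertex 0.155 0.643 1.512
endloop
endfacet
facet normal -0.374 -0.825 0.423
outer loop
vertex -0.25 0.984 1.819
vertex 0.155 0.643 1.512
vertex 0.432 0.882 2.224
endloop
endfacet
facet normal 0.375 0.825 -0.422
outer loop
vertex 0.571 1.56 1.044
vertex 0.848 1.798 1.756
vertex 1.139 1.358 1.154
endloop
endfacet
facet normal 0.009 -0.458 -0.889
outer loop
vertex 0.571 1.56 1.044
vertex 1.139 1.358 1.154
vertex 0.155 0.643 1.512
endloop
endfacet
facet normal 0.011 -0.460 -0.888
outer loop
vertex 0.155 0.643 1.512
vertex 1.139 1.358 1.154
vertex 0.723 0.442 1.623
endloop
endfacet
facet normal -0.375 -0.825 0.423
outer loop
vertex 0.155 0.643 1.512
vertex 0.723 0.442 1.623
vertex 0.432 0.882 2.224
endloop
endfacet
facet normal -0.602 0.592 -0.535
outer loop
vertex 2.573 -0.907 -1.896
vertex 4.262 -0.313 -3.139
vertex 2.318 -1.916 -2.725
endloop
endfacet
facet normal -0.775 -0.273 0.570
outer loop
vertex 2.818 -2.407 -2.281
vertex 2.573 -0.907 -1.896
vertex 2.318 -1.916 -2.725
endloop
endfacet
facet normal -0.602 0.592 -0.535
outer loop
vertex 2.318 -1.916 -2.725
vertex 4.262 -0.313 -3.139
vertex 4.007 -1.321 -3.968
endloop
endfacet
facet normal -0.191 -0.758 -0.623
outer loop
vertex 4.007 -1.321 -3.968
vertex 2.818 -2.407 -2.281
vertex 2.318 -1.916 -2.725
endloop
endfacet
facet normal 0.192 0.758 0.623
outer loop
vertex 2.573 -0.907 -1.896
vertex 4.762 -0.804 -2.695
vertex 4.262 -0.313 -3.139
endloop
endfacet
facet normal -0.775 -0.273 0.570
outer loop
vertex 3.073 -1.399 -1.452
vertex 2.573 -0.907 -1.896
vertex 2.818 -2.407 -2.281
endloop
endfacet
facet normal 0.192 0.758 0.624
outer loop
vertex 3.073 -1.399 -1.452
vertex 4.762 -0.804 -2.695
vertex 2.573 -0.907 -1.896
endloop
endfacet
facet normal 0.775 0.273 -0.570
outer loop
vertex 4.262 -0.313 -3.139
vertex 4.762 -0.804 -2.695
vertex 4.007 -1.321 -3.968
endloop
endfacet
facet normal -0.192 -0.758 -0.623
outer loop
vertex 4.507 -1.813 -3.524
vertex 2.818 -2.407 -2.281
vertex 4.007 -1.321 -3.968
endloop
endfacet
facet normal 0.775 0.273 -0.570
outer loop
vertex 4.007 -1.321 -3.968
vertex 4.762 -0.804 -2.695
vertex 4.507 -1.813 -3.524
endloop
endfacet
facet normal 0.602 -0.592 0.535
outer loop
vertex 4.507 -1.813 -3.524
vertex 3.073 -1.399 -1.452
vertex 2.818 -2.407 -2.281
endloop
endfacet
facet normal 0.602 -0.592 0.535
outer loop
vertex 4.762 -0.804 -2.695
vertex 3.073 -1.399 -1.452
vertex 4.507 -1.813 -3.524
endloop
endfacet

endsolid


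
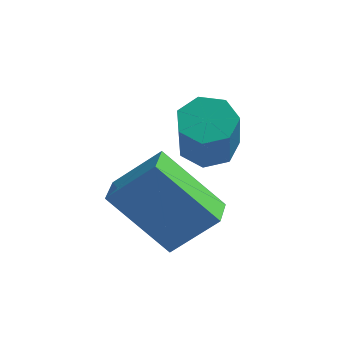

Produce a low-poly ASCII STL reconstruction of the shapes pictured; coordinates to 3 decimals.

solid 
facet normal -0.711 0.102 0.696
outer loop
vertex 3.16 -0.928 2.364
vertex 3.129 -0.083 2.209
vertex 2.128 -1.154 1.342
endloop
endfacet
facet normal 0.036 -0.983 0.181
outer loop
vertex 3.551 -1.357 -0.049
vertex 3.16 -0.928 2.364
vertex 2.128 -1.154 1.342
endloop
endfacet
facet normal -0.711 0.101 0.696
outer loop
vertex 2.128 -1.154 1.342
vertex 3.129 -0.083 2.209
vertex 2.097 -0.308 1.187
endloop
endfacet
facet normal -0.702 -0.153 -0.696
outer loop
vertex 2.097 -0.308 1.187
vertex 3.551 -1.357 -0.049
vertex 2.128 -1.154 1.342
endloop
endfacet
facet normal 0.702 0.153 0.696
outer loop
vertex 3.16 -0.928 2.364
vertex 4.552 -0.286 0.818
vertex 3.129 -0.083 2.209
endloop
endfacet
facet normal 0.036 -0.983 0.181
outer loop
vertex 4.583 -1.132 0.973
vertex 3.16 -0.928 2.364
vertex 3.551 -1.357 -0.049
endloop
endfacet
facet normal 0.702 0.153 0.696
outer loop
vertex 4.583 -1.132 0.973
vertex 4.552 -0.286 0.818
vertex 3.16 -0.928 2.364
endloop
endfacet
facet normal -0.036 0.983 -0.180
outer loop
vertex 3.129 -0.083 2.209
vertex 4.552 -0.286 0.818
vertex 2.097 -0.308 1.187
endloop
endfacet
facet normal -0.702 -0.153 -0.696
outer loop
vertex 3.52 -0.512 -0.204
vertex 3.551 -1.357 -0.049
vertex 2.097 -0.308 1.187
endloop
endfacet
facet normal -0.036 0.983 -0.181
outer loop
vertex 2.097 -0.308 1.187
vertex 4.552 -0.286 0.818
vertex 3.52 -0.512 -0.204
endloop
endfacet
facet normal 0.711 -0.102 -0.696
outer loop
vertex 3.52 -0.512 -0.204
vertex 4.583 -1.132 0.973
vertex 3.551 -1.357 -0.049
endloop
endfacet
facet normal 0.711 -0.101 -0.696
outer loop
vertex 4.552 -0.286 0.818
vertex 4.583 -1.132 0.973
vertex 3.52 -0.512 -0.204
endloop
endfacet
facet normal -0.066 0.461 -0.885
outer loop
vertex 4.613 1.131 1.787
vertex 3.941 0.975 1.756
vertex 4.241 1.535 2.025
endloop
endfacet
facet normal 0.781 0.576 0.242
outer loop
vertex 4.613 1.131 1.787
vertex 4.241 1.535 2.025
vertex 4.711 0.44 3.115
endloop
endfacet
facet normal 0.781 0.576 0.242
outer loop
vertex 4.711 0.44 3.115
vertex 4.241 1.535 2.025
vertex 4.339 0.844 3.353
endloop
endfacet
facet normal 0.066 -0.461 0.885
outer loop
vertex 4.711 0.44 3.115
vertex 4.339 0.844 3.353
vertex 4.039 0.285 3.084
endloop
endfacet
facet normal -0.066 0.460 -0.885
outer loop
vertex 4.241 1.535 2.025
vertex 3.941 0.975 1.756
vertex 3.644 1.519 2.061
endloop
endfacet
facet normal 0.004 0.887 0.461
outer loop
vertex 4.241 1.535 2.025
vertex 3.644 1.519 2.061
vertex 4.339 0.844 3.353
endloop
endfacet
facet normal 0.003 0.887 0.462
outer loop
vertex 4.339 0.844 3.353
vertex 3.644 1.519 2.061
vertex 3.742 0.828 3.388
endloop
endfacet
facet normal 0.064 -0.461 0.885
outer loop
vertex 4.339 0.844 3.353
vertex 3.742 0.828 3.388
vertex 4.039 0.285 3.084
endloop
endfacet
facet normal -0.065 0.461 -0.885
outer loop
vertex 3.644 1.519 2.061
vertex 3.941 0.975 1.756
vertex 3.27 1.093 1.867
endloop
endfacet
facet normal -0.779 0.531 0.334
outer loop
vertex 3.644 1.519 2.061
vertex 3.27 1.093 1.867
vertex 3.742 0.828 3.388
endloop
endfacet
facet normal -0.778 0.532 0.334
outer loop
vertex 3.742 0.828 3.388
vertex 3.27 1.093 1.867
vertex 3.368 0.402 3.195
endloop
endfacet
facet normal 0.066 -0.460 0.886
outer loop
vertex 3.742 0.828 3.388
vertex 3.368 0.402 3.195
vertex 4.039 0.285 3.084
endloop
endfacet
facet normal -0.066 0.460 -0.885
outer loop
vertex 3.27 1.093 1.867
vertex 3.941 0.975 1.756
vertex 3.402 0.579 1.59
endloop
endfacet
facet normal -0.973 -0.225 -0.045
outer loop
vertex 3.27 1.093 1.867
vertex 3.402 0.579 1.59
vertex 3.368 0.402 3.195
endloop
endfacet
facet normal -0.973 -0.225 -0.045
outer loop
vertex 3.368 0.402 3.195
vertex 3.402 0.579 1.59
vertex 3.5 -0.112 2.917
endloop
endfacet
facet normal 0.066 -0.462 0.885
outer loop
vertex 3.368 0.402 3.195
vertex 3.5 -0.112 2.917
vertex 4.039 0.285 3.084
endloop
endfacet
facet normal -0.065 0.460 -0.885
outer loop
vertex 3.402 0.579 1.59
vertex 3.941 0.975 1.756
vertex 3.939 0.363 1.438
endloop
endfacet
facet normal -0.437 -0.811 -0.390
outer loop
vertex 3.402 0.579 1.59
vertex 3.939 0.363 1.438
vertex 3.5 -0.112 2.917
endloop
endfacet
facet normal -0.437 -0.811 -0.390
outer loop
vertex 3.5 -0.112 2.917
vertex 3.939 0.363 1.438
vertex 4.037 -0.328 2.765
endloop
endfacet
facet normal 0.065 -0.461 0.885
outer loop
vertex 3.5 -0.112 2.917
vertex 4.037 -0.328 2.765
vertex 4.039 0.285 3.084
endloop
endfacet
facet normal -0.066 0.460 -0.885
outer loop
vertex 3.939 0.363 1.438
vertex 3.941 0.975 1.756
vertex 4.478 0.609 1.526
endloop
endfacet
facet normal 0.431 -0.787 -0.442
outer loop
vertex 3.939 0.363 1.438
vertex 4.478 0.609 1.526
vertex 4.037 -0.328 2.765
endloop
endfacet
facet normal 0.431 -0.787 -0.442
outer loop
vertex 4.037 -0.328 2.765
vertex 4.478 0.609 1.526
vertex 4.576 -0.082 2.853
endloop
endfacet
facet normal 0.066 -0.461 0.885
outer loop
vertex 4.037 -0.328 2.765
vertex 4.576 -0.082 2.853
vertex 4.039 0.285 3.084
endloop
endfacet
facet normal -0.066 0.460 -0.886
outer loop
vertex 4.478 0.609 1.526
vertex 3.941 0.975 1.756
vertex 4.613 1.131 1.787
endloop
endfacet
facet normal 0.972 -0.171 -0.161
outer loop
vertex 4.478 0.609 1.526
vertex 4.613 1.131 1.787
vertex 4.576 -0.082 2.853
endloop
endfacet
facet normal 0.972 -0.171 -0.161
outer loop
vertex 4.576 -0.082 2.853
vertex 4.613 1.131 1.787
vertex 4.711 0.44 3.115
endloop
endfacet
facet normal 0.066 -0.461 0.885
outer loop
vertex 4.576 -0.082 2.853
vertex 4.711 0.44 3.115
vertex 4.039 0.285 3.084
endloop
endfacet

endsolid


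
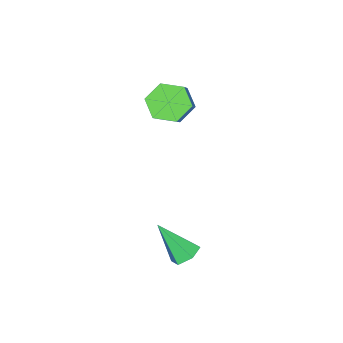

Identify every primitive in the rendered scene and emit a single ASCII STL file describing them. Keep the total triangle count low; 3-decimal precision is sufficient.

solid 
facet normal -0.212 0.560 -0.801
outer loop
vertex 2.741 2.928 -2.49
vertex 2.324 3.361 -2.077
vertex 3.034 3.509 -2.161
endloop
endfacet
facet normal 0.914 -0.382 -0.139
outer loop
vertex 2.741 2.928 -2.49
vertex 3.034 3.509 -2.161
vertex 2.756 2.219 -0.443
endloop
endfacet
facet normal -0.212 0.561 -0.801
outer loop
vertex 3.034 3.509 -2.161
vertex 2.324 3.361 -2.077
vertex 2.617 3.943 -1.747
endloop
endfacet
facet normal 0.820 0.386 0.422
outer loop
vertex 3.034 3.509 -2.161
vertex 2.617 3.943 -1.747
vertex 2.756 2.219 -0.443
endloop
endfacet
facet normal -0.210 0.560 -0.801
outer loop
vertex 2.617 3.943 -1.747
vertex 2.324 3.361 -2.077
vertex 1.907 3.795 -1.664
endloop
endfacet
facet normal -0.032 0.601 0.798
outer loop
vertex 2.617 3.943 -1.747
vertex 1.907 3.795 -1.664
vertex 2.756 2.219 -0.443
endloop
endfacet
facet normal -0.211 0.559 -0.801
outer loop
vertex 1.907 3.795 -1.664
vertex 2.324 3.361 -2.077
vertex 1.614 3.213 -1.993
endloop
endfacet
facet normal -0.788 0.050 0.613
outer loop
vertex 1.907 3.795 -1.664
vertex 1.614 3.213 -1.993
vertex 2.756 2.219 -0.443
endloop
endfacet
facet normal -0.212 0.561 -0.801
outer loop
vertex 1.614 3.213 -1.993
vertex 2.324 3.361 -2.077
vertex 2.031 2.779 -2.407
endloop
endfacet
facet normal -0.695 -0.717 0.052
outer loop
vertex 1.614 3.213 -1.993
vertex 2.031 2.779 -2.407
vertex 2.756 2.219 -0.443
endloop
endfacet
facet normal -0.211 0.560 -0.801
outer loop
vertex 2.031 2.779 -2.407
vertex 2.324 3.361 -2.077
vertex 2.741 2.928 -2.49
endloop
endfacet
facet normal 0.158 -0.933 -0.324
outer loop
vertex 2.031 2.779 -2.407
vertex 2.741 2.928 -2.49
vertex 2.756 2.219 -0.443
endloop
endfacet
facet normal -0.649 -0.374 -0.662
outer loop
vertex -1.03 -0.835 2.32
vertex -1.809 -0.603 2.953
vertex -1.492 0.083 2.254
endloop
endfacet
facet normal 0.614 0.255 -0.747
outer loop
vertex -1.03 -0.835 2.32
vertex -1.492 0.083 2.254
vertex -0.153 -0.33 3.213
endloop
endfacet
facet normal 0.614 0.254 -0.747
outer loop
vertex -0.153 -0.33 3.213
vertex -1.492 0.083 2.254
vertex -0.614 0.589 3.147
endloop
endfacet
facet normal 0.651 0.374 0.661
outer loop
vertex -0.153 -0.33 3.213
vertex -0.614 0.589 3.147
vertex -0.931 -0.097 3.847
endloop
endfacet
facet normal -0.650 -0.374 -0.662
outer loop
vertex -1.492 0.083 2.254
vertex -1.809 -0.603 2.953
vertex -2.27 0.316 2.887
endloop
endfacet
facet normal -0.081 0.899 -0.430
outer loop
vertex -1.492 0.083 2.254
vertex -2.27 0.316 2.887
vertex -0.614 0.589 3.147
endloop
endfacet
facet normal -0.081 0.900 -0.429
outer loop
vertex -0.614 0.589 3.147
vertex -2.27 0.316 2.887
vertex -1.393 0.821 3.78
endloop
endfacet
facet normal 0.649 0.375 0.662
outer loop
vertex -0.614 0.589 3.147
vertex -1.393 0.821 3.78
vertex -0.931 -0.097 3.847
endloop
endfacet
facet normal -0.651 -0.374 -0.661
outer loop
vertex -2.27 0.316 2.887
vertex -1.809 -0.603 2.953
vertex -2.587 -0.37 3.587
endloop
endfacet
facet normal -0.695 0.645 0.318
outer loop
vertex -2.27 0.316 2.887
vertex -2.587 -0.37 3.587
vertex -1.393 0.821 3.78
endloop
endfacet
facet normal -0.695 0.645 0.318
outer loop
vertex -1.393 0.821 3.78
vertex -2.587 -0.37 3.587
vertex -1.71 0.135 4.48
endloop
endfacet
facet normal 0.649 0.375 0.662
outer loop
vertex -1.393 0.821 3.78
vertex -1.71 0.135 4.48
vertex -0.931 -0.097 3.847
endloop
endfacet
facet normal -0.651 -0.374 -0.661
outer loop
vertex -2.587 -0.37 3.587
vertex -1.809 -0.603 2.953
vertex -2.126 -1.289 3.653
endloop
endfacet
facet normal -0.614 -0.254 0.747
outer loop
vertex -2.587 -0.37 3.587
vertex -2.126 -1.289 3.653
vertex -1.71 0.135 4.48
endloop
endfacet
facet normal -0.613 -0.255 0.748
outer loop
vertex -1.71 0.135 4.48
vertex -2.126 -1.289 3.653
vertex -1.248 -0.783 4.546
endloop
endfacet
facet normal 0.649 0.374 0.662
outer loop
vertex -1.71 0.135 4.48
vertex -1.248 -0.783 4.546
vertex -0.931 -0.097 3.847
endloop
endfacet
facet normal -0.649 -0.375 -0.662
outer loop
vertex -2.126 -1.289 3.653
vertex -1.809 -0.603 2.953
vertex -1.347 -1.521 3.02
endloop
endfacet
facet normal 0.081 -0.899 0.430
outer loop
vertex -2.126 -1.289 3.653
vertex -1.347 -1.521 3.02
vertex -1.248 -0.783 4.546
endloop
endfacet
facet normal 0.080 -0.899 0.430
outer loop
vertex -1.248 -0.783 4.546
vertex -1.347 -1.521 3.02
vertex -0.47 -1.016 3.913
endloop
endfacet
facet normal 0.650 0.374 0.662
outer loop
vertex -1.248 -0.783 4.546
vertex -0.47 -1.016 3.913
vertex -0.931 -0.097 3.847
endloop
endfacet
facet normal -0.649 -0.375 -0.662
outer loop
vertex -1.347 -1.521 3.02
vertex -1.809 -0.603 2.953
vertex -1.03 -0.835 2.32
endloop
endfacet
facet normal 0.695 -0.645 -0.318
outer loop
vertex -1.347 -1.521 3.02
vertex -1.03 -0.835 2.32
vertex -0.47 -1.016 3.913
endloop
endfacet
facet normal 0.695 -0.645 -0.318
outer loop
vertex -0.47 -1.016 3.913
vertex -1.03 -0.835 2.32
vertex -0.153 -0.33 3.213
endloop
endfacet
facet normal 0.651 0.374 0.661
outer loop
vertex -0.47 -1.016 3.913
vertex -0.153 -0.33 3.213
vertex -0.931 -0.097 3.847
endloop
endfacet

endsolid


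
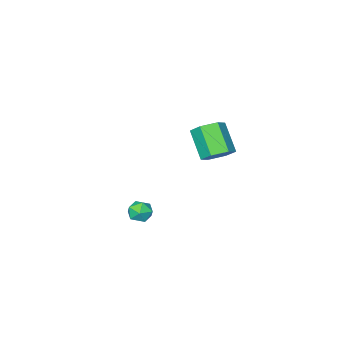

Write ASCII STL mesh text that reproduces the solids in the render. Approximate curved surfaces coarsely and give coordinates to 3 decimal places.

solid 
facet normal 0.160 0.683 -0.712
outer loop
vertex -2.137 -2.184 -3.732
vertex -2.927 -1.849 -3.588
vertex -2.24 -1.549 -3.146
endloop
endfacet
facet normal 0.980 -0.023 0.197
outer loop
vertex -2.137 -2.184 -3.732
vertex -2.24 -1.549 -3.146
vertex -2.423 -3.406 -2.456
endloop
endfacet
facet normal 0.980 -0.023 0.197
outer loop
vertex -2.423 -3.406 -2.456
vertex -2.24 -1.549 -3.146
vertex -2.526 -2.771 -1.87
endloop
endfacet
facet normal -0.160 -0.683 0.712
outer loop
vertex -2.423 -3.406 -2.456
vertex -2.526 -2.771 -1.87
vertex -3.213 -3.071 -2.312
endloop
endfacet
facet normal 0.160 0.683 -0.713
outer loop
vertex -2.24 -1.549 -3.146
vertex -2.927 -1.849 -3.588
vertex -3.03 -1.214 -3.003
endloop
endfacet
facet normal 0.387 0.621 0.682
outer loop
vertex -2.24 -1.549 -3.146
vertex -3.03 -1.214 -3.003
vertex -2.526 -2.771 -1.87
endloop
endfacet
facet normal 0.387 0.621 0.682
outer loop
vertex -2.526 -2.771 -1.87
vertex -3.03 -1.214 -3.003
vertex -3.316 -2.436 -1.727
endloop
endfacet
facet normal -0.160 -0.683 0.713
outer loop
vertex -2.526 -2.771 -1.87
vertex -3.316 -2.436 -1.727
vertex -3.213 -3.071 -2.312
endloop
endfacet
facet normal 0.160 0.683 -0.713
outer loop
vertex -3.03 -1.214 -3.003
vertex -2.927 -1.849 -3.588
vertex -3.717 -1.514 -3.444
endloop
endfacet
facet normal -0.592 0.644 0.484
outer loop
vertex -3.03 -1.214 -3.003
vertex -3.717 -1.514 -3.444
vertex -3.316 -2.436 -1.727
endloop
endfacet
facet normal -0.592 0.644 0.484
outer loop
vertex -3.316 -2.436 -1.727
vertex -3.717 -1.514 -3.444
vertex -4.003 -2.736 -2.168
endloop
endfacet
facet normal -0.160 -0.683 0.713
outer loop
vertex -3.316 -2.436 -1.727
vertex -4.003 -2.736 -2.168
vertex -3.213 -3.071 -2.312
endloop
endfacet
facet normal 0.160 0.683 -0.712
outer loop
vertex -3.717 -1.514 -3.444
vertex -2.927 -1.849 -3.588
vertex -3.614 -2.149 -4.03
endloop
endfacet
facet normal -0.980 0.023 -0.197
outer loop
vertex -3.717 -1.514 -3.444
vertex -3.614 -2.149 -4.03
vertex -4.003 -2.736 -2.168
endloop
endfacet
facet normal -0.980 0.023 -0.197
outer loop
vertex -4.003 -2.736 -2.168
vertex -3.614 -2.149 -4.03
vertex -3.9 -3.371 -2.754
endloop
endfacet
facet normal -0.160 -0.683 0.712
outer loop
vertex -4.003 -2.736 -2.168
vertex -3.9 -3.371 -2.754
vertex -3.213 -3.071 -2.312
endloop
endfacet
facet normal 0.160 0.683 -0.713
outer loop
vertex -3.614 -2.149 -4.03
vertex -2.927 -1.849 -3.588
vertex -2.824 -2.484 -4.173
endloop
endfacet
facet normal -0.387 -0.621 -0.682
outer loop
vertex -3.614 -2.149 -4.03
vertex -2.824 -2.484 -4.173
vertex -3.9 -3.371 -2.754
endloop
endfacet
facet normal -0.387 -0.621 -0.682
outer loop
vertex -3.9 -3.371 -2.754
vertex -2.824 -2.484 -4.173
vertex -3.11 -3.706 -2.897
endloop
endfacet
facet normal -0.160 -0.683 0.713
outer loop
vertex -3.9 -3.371 -2.754
vertex -3.11 -3.706 -2.897
vertex -3.213 -3.071 -2.312
endloop
endfacet
facet normal 0.160 0.683 -0.713
outer loop
vertex -2.824 -2.484 -4.173
vertex -2.927 -1.849 -3.588
vertex -2.137 -2.184 -3.732
endloop
endfacet
facet normal 0.592 -0.644 -0.484
outer loop
vertex -2.824 -2.484 -4.173
vertex -2.137 -2.184 -3.732
vertex -3.11 -3.706 -2.897
endloop
endfacet
facet normal 0.592 -0.644 -0.484
outer loop
vertex -3.11 -3.706 -2.897
vertex -2.137 -2.184 -3.732
vertex -2.423 -3.406 -2.456
endloop
endfacet
facet normal -0.160 -0.683 0.713
outer loop
vertex -3.11 -3.706 -2.897
vertex -2.423 -3.406 -2.456
vertex -3.213 -3.071 -2.312
endloop
endfacet
facet normal -0.897 0.441 0.013
outer loop
vertex 2.663 0.416 -4.125
vertex 2.544 0.157 -3.527
vertex 2.835 0.75 -3.579
endloop
endfacet
facet normal -0.431 0.824 -0.368
outer loop
vertex 2.663 0.416 -4.125
vertex 2.835 0.75 -3.579
vertex 3.245 0.732 -4.099
endloop
endfacet
facet normal -0.182 0.410 -0.894
outer loop
vertex 2.663 0.416 -4.125
vertex 3.245 0.732 -4.099
vertex 3.207 0.128 -4.368
endloop
endfacet
facet normal -0.495 -0.229 -0.838
outer loop
vertex 2.663 0.416 -4.125
vertex 3.207 0.128 -4.368
vertex 2.774 -0.228 -4.015
endloop
endfacet
facet normal -0.938 -0.209 -0.277
outer loop
vertex 2.663 0.416 -4.125
vertex 2.774 -0.228 -4.015
vertex 2.544 0.157 -3.527
endloop
endfacet
facet normal 0.117 0.992 0.058
outer loop
vertex 3.245 0.732 -4.099
vertex 2.835 0.75 -3.579
vertex 3.486 0.668 -3.485
endloop
endfacet
facet normal -0.637 0.372 0.675
outer loop
vertex 2.835 0.75 -3.579
vertex 2.544 0.157 -3.527
vertex 3.053 0.312 -3.132
endloop
endfacet
facet normal -0.704 -0.680 0.205
outer loop
vertex 2.544 0.157 -3.527
vertex 2.774 -0.228 -4.015
vertex 3.015 -0.292 -3.401
endloop
endfacet
facet normal 0.012 -0.711 -0.703
outer loop
vertex 2.774 -0.228 -4.015
vertex 3.207 0.128 -4.368
vertex 3.425 -0.31 -3.921
endloop
endfacet
facet normal 0.518 0.321 -0.793
outer loop
vertex 3.207 0.128 -4.368
vertex 3.245 0.732 -4.099
vertex 3.716 0.283 -3.973
endloop
endfacet
facet normal 0.495 0.229 0.838
outer loop
vertex 3.597 0.024 -3.375
vertex 3.486 0.668 -3.485
vertex 3.053 0.312 -3.132
endloop
endfacet
facet normal 0.182 -0.410 0.894
outer loop
vertex 3.597 0.024 -3.375
vertex 3.053 0.312 -3.132
vertex 3.015 -0.292 -3.401
endloop
endfacet
facet normal 0.431 -0.824 0.368
outer loop
vertex 3.597 0.024 -3.375
vertex 3.015 -0.292 -3.401
vertex 3.425 -0.31 -3.921
endloop
endfacet
facet normal 0.897 -0.441 -0.013
outer loop
vertex 3.597 0.024 -3.375
vertex 3.425 -0.31 -3.921
vertex 3.716 0.283 -3.973
endloop
endfacet
facet normal 0.938 0.209 0.277
outer loop
vertex 3.597 0.024 -3.375
vertex 3.716 0.283 -3.973
vertex 3.486 0.668 -3.485
endloop
endfacet
facet normal -0.012 0.711 0.703
outer loop
vertex 3.053 0.312 -3.132
vertex 3.486 0.668 -3.485
vertex 2.835 0.75 -3.579
endloop
endfacet
facet normal -0.518 -0.321 0.793
outer loop
vertex 3.015 -0.292 -3.401
vertex 3.053 0.312 -3.132
vertex 2.544 0.157 -3.527
endloop
endfacet
facet normal -0.117 -0.992 -0.058
outer loop
vertex 3.425 -0.31 -3.921
vertex 3.015 -0.292 -3.401
vertex 2.774 -0.228 -4.015
endloop
endfacet
facet normal 0.637 -0.372 -0.675
outer loop
vertex 3.716 0.283 -3.973
vertex 3.425 -0.31 -3.921
vertex 3.207 0.128 -4.368
endloop
endfacet
facet normal 0.704 0.680 -0.205
outer loop
vertex 3.486 0.668 -3.485
vertex 3.716 0.283 -3.973
vertex 3.245 0.732 -4.099
endloop
endfacet

endsolid


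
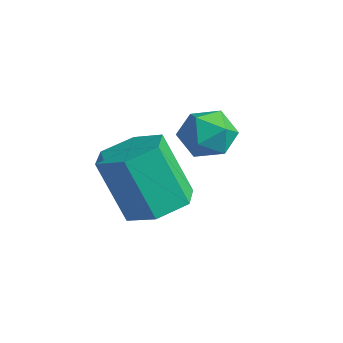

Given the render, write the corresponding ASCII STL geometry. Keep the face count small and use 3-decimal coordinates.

solid 
facet normal 0.374 0.195 -0.907
outer loop
vertex 1.445 -3.523 2.27
vertex 0.711 -2.847 2.113
vertex 1.582 -2.558 2.534
endloop
endfacet
facet normal 0.917 -0.221 0.332
outer loop
vertex 1.445 -3.523 2.27
vertex 1.582 -2.558 2.534
vertex 0.662 -3.929 4.165
endloop
endfacet
facet normal 0.917 -0.222 0.331
outer loop
vertex 0.662 -3.929 4.165
vertex 1.582 -2.558 2.534
vertex 0.8 -2.964 4.429
endloop
endfacet
facet normal -0.375 -0.194 0.907
outer loop
vertex 0.662 -3.929 4.165
vertex 0.8 -2.964 4.429
vertex -0.071 -3.253 4.007
endloop
endfacet
facet normal 0.374 0.194 -0.907
outer loop
vertex 1.582 -2.558 2.534
vertex 0.711 -2.847 2.113
vertex 0.849 -1.882 2.376
endloop
endfacet
facet normal 0.577 0.717 0.392
outer loop
vertex 1.582 -2.558 2.534
vertex 0.849 -1.882 2.376
vertex 0.8 -2.964 4.429
endloop
endfacet
facet normal 0.576 0.717 0.392
outer loop
vertex 0.8 -2.964 4.429
vertex 0.849 -1.882 2.376
vertex 0.066 -2.288 4.271
endloop
endfacet
facet normal -0.375 -0.195 0.907
outer loop
vertex 0.8 -2.964 4.429
vertex 0.066 -2.288 4.271
vertex -0.071 -3.253 4.007
endloop
endfacet
facet normal 0.374 0.194 -0.907
outer loop
vertex 0.849 -1.882 2.376
vertex 0.711 -2.847 2.113
vertex -0.022 -2.171 1.955
endloop
endfacet
facet normal -0.340 0.938 0.060
outer loop
vertex 0.849 -1.882 2.376
vertex -0.022 -2.171 1.955
vertex 0.066 -2.288 4.271
endloop
endfacet
facet normal -0.340 0.938 0.060
outer loop
vertex 0.066 -2.288 4.271
vertex -0.022 -2.171 1.955
vertex -0.805 -2.577 3.85
endloop
endfacet
facet normal -0.374 -0.195 0.907
outer loop
vertex 0.066 -2.288 4.271
vertex -0.805 -2.577 3.85
vertex -0.071 -3.253 4.007
endloop
endfacet
facet normal 0.375 0.194 -0.907
outer loop
vertex -0.022 -2.171 1.955
vertex 0.711 -2.847 2.113
vertex -0.16 -3.136 1.691
endloop
endfacet
facet normal -0.917 0.222 -0.331
outer loop
vertex -0.022 -2.171 1.955
vertex -0.16 -3.136 1.691
vertex -0.805 -2.577 3.85
endloop
endfacet
facet normal -0.917 0.221 -0.331
outer loop
vertex -0.805 -2.577 3.85
vertex -0.16 -3.136 1.691
vertex -0.942 -3.542 3.586
endloop
endfacet
facet normal -0.374 -0.195 0.907
outer loop
vertex -0.805 -2.577 3.85
vertex -0.942 -3.542 3.586
vertex -0.071 -3.253 4.007
endloop
endfacet
facet normal 0.375 0.195 -0.907
outer loop
vertex -0.16 -3.136 1.691
vertex 0.711 -2.847 2.113
vertex 0.574 -3.812 1.849
endloop
endfacet
facet normal -0.576 -0.717 -0.392
outer loop
vertex -0.16 -3.136 1.691
vertex 0.574 -3.812 1.849
vertex -0.942 -3.542 3.586
endloop
endfacet
facet normal -0.577 -0.717 -0.392
outer loop
vertex -0.942 -3.542 3.586
vertex 0.574 -3.812 1.849
vertex -0.209 -4.218 3.744
endloop
endfacet
facet normal -0.374 -0.194 0.907
outer loop
vertex -0.942 -3.542 3.586
vertex -0.209 -4.218 3.744
vertex -0.071 -3.253 4.007
endloop
endfacet
facet normal 0.374 0.195 -0.907
outer loop
vertex 0.574 -3.812 1.849
vertex 0.711 -2.847 2.113
vertex 1.445 -3.523 2.27
endloop
endfacet
facet normal 0.340 -0.938 -0.060
outer loop
vertex 0.574 -3.812 1.849
vertex 1.445 -3.523 2.27
vertex -0.209 -4.218 3.744
endloop
endfacet
facet normal 0.340 -0.938 -0.060
outer loop
vertex -0.209 -4.218 3.744
vertex 1.445 -3.523 2.27
vertex 0.662 -3.929 4.165
endloop
endfacet
facet normal -0.374 -0.194 0.907
outer loop
vertex -0.209 -4.218 3.744
vertex 0.662 -3.929 4.165
vertex -0.071 -3.253 4.007
endloop
endfacet
facet normal -0.575 -0.562 0.595
outer loop
vertex -0.955 -0.596 3.95
vertex -0.615 -1.336 3.58
vertex -0.224 -0.975 4.298
endloop
endfacet
facet normal -0.405 0.057 0.913
outer loop
vertex -0.955 -0.596 3.95
vertex -0.224 -0.975 4.298
vertex -0.273 -0.086 4.221
endloop
endfacet
facet normal -0.637 0.588 0.498
outer loop
vertex -0.955 -0.596 3.95
vertex -0.273 -0.086 4.221
vertex -0.696 0.103 3.457
endloop
endfacet
facet normal -0.951 0.299 -0.076
outer loop
vertex -0.955 -0.596 3.95
vertex -0.696 0.103 3.457
vertex -0.907 -0.67 3.06
endloop
endfacet
facet normal -0.911 -0.411 -0.015
outer loop
vertex -0.955 -0.596 3.95
vertex -0.907 -0.67 3.06
vertex -0.615 -1.336 3.58
endloop
endfacet
facet normal 0.306 0.099 0.947
outer loop
vertex -0.273 -0.086 4.221
vertex -0.224 -0.975 4.298
vertex 0.487 -0.51 4.02
endloop
endfacet
facet normal 0.033 -0.900 0.435
outer loop
vertex -0.224 -0.975 4.298
vertex -0.615 -1.336 3.58
vertex 0.276 -1.283 3.623
endloop
endfacet
facet normal -0.513 -0.657 -0.553
outer loop
vertex -0.615 -1.336 3.58
vertex -0.907 -0.67 3.06
vertex -0.147 -1.094 2.859
endloop
endfacet
facet normal -0.577 0.492 -0.652
outer loop
vertex -0.907 -0.67 3.06
vertex -0.696 0.103 3.457
vertex -0.196 -0.205 2.782
endloop
endfacet
facet normal -0.070 0.959 0.276
outer loop
vertex -0.696 0.103 3.457
vertex -0.273 -0.086 4.221
vertex 0.195 0.156 3.5
endloop
endfacet
facet normal 0.951 -0.299 0.076
outer loop
vertex 0.535 -0.584 3.13
vertex 0.487 -0.51 4.02
vertex 0.276 -1.283 3.623
endloop
endfacet
facet normal 0.637 -0.588 -0.498
outer loop
vertex 0.535 -0.584 3.13
vertex 0.276 -1.283 3.623
vertex -0.147 -1.094 2.859
endloop
endfacet
facet normal 0.405 -0.057 -0.913
outer loop
vertex 0.535 -0.584 3.13
vertex -0.147 -1.094 2.859
vertex -0.196 -0.205 2.782
endloop
endfacet
facet normal 0.575 0.562 -0.595
outer loop
vertex 0.535 -0.584 3.13
vertex -0.196 -0.205 2.782
vertex 0.195 0.156 3.5
endloop
endfacet
facet normal 0.911 0.411 0.015
outer loop
vertex 0.535 -0.584 3.13
vertex 0.195 0.156 3.5
vertex 0.487 -0.51 4.02
endloop
endfacet
facet normal 0.577 -0.492 0.652
outer loop
vertex 0.276 -1.283 3.623
vertex 0.487 -0.51 4.02
vertex -0.224 -0.975 4.298
endloop
endfacet
facet normal 0.070 -0.959 -0.276
outer loop
vertex -0.147 -1.094 2.859
vertex 0.276 -1.283 3.623
vertex -0.615 -1.336 3.58
endloop
endfacet
facet normal -0.306 -0.099 -0.947
outer loop
vertex -0.196 -0.205 2.782
vertex -0.147 -1.094 2.859
vertex -0.907 -0.67 3.06
endloop
endfacet
facet normal -0.033 0.900 -0.435
outer loop
vertex 0.195 0.156 3.5
vertex -0.196 -0.205 2.782
vertex -0.696 0.103 3.457
endloop
endfacet
facet normal 0.513 0.657 0.553
outer loop
vertex 0.487 -0.51 4.02
vertex 0.195 0.156 3.5
vertex -0.273 -0.086 4.221
endloop
endfacet

endsolid
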